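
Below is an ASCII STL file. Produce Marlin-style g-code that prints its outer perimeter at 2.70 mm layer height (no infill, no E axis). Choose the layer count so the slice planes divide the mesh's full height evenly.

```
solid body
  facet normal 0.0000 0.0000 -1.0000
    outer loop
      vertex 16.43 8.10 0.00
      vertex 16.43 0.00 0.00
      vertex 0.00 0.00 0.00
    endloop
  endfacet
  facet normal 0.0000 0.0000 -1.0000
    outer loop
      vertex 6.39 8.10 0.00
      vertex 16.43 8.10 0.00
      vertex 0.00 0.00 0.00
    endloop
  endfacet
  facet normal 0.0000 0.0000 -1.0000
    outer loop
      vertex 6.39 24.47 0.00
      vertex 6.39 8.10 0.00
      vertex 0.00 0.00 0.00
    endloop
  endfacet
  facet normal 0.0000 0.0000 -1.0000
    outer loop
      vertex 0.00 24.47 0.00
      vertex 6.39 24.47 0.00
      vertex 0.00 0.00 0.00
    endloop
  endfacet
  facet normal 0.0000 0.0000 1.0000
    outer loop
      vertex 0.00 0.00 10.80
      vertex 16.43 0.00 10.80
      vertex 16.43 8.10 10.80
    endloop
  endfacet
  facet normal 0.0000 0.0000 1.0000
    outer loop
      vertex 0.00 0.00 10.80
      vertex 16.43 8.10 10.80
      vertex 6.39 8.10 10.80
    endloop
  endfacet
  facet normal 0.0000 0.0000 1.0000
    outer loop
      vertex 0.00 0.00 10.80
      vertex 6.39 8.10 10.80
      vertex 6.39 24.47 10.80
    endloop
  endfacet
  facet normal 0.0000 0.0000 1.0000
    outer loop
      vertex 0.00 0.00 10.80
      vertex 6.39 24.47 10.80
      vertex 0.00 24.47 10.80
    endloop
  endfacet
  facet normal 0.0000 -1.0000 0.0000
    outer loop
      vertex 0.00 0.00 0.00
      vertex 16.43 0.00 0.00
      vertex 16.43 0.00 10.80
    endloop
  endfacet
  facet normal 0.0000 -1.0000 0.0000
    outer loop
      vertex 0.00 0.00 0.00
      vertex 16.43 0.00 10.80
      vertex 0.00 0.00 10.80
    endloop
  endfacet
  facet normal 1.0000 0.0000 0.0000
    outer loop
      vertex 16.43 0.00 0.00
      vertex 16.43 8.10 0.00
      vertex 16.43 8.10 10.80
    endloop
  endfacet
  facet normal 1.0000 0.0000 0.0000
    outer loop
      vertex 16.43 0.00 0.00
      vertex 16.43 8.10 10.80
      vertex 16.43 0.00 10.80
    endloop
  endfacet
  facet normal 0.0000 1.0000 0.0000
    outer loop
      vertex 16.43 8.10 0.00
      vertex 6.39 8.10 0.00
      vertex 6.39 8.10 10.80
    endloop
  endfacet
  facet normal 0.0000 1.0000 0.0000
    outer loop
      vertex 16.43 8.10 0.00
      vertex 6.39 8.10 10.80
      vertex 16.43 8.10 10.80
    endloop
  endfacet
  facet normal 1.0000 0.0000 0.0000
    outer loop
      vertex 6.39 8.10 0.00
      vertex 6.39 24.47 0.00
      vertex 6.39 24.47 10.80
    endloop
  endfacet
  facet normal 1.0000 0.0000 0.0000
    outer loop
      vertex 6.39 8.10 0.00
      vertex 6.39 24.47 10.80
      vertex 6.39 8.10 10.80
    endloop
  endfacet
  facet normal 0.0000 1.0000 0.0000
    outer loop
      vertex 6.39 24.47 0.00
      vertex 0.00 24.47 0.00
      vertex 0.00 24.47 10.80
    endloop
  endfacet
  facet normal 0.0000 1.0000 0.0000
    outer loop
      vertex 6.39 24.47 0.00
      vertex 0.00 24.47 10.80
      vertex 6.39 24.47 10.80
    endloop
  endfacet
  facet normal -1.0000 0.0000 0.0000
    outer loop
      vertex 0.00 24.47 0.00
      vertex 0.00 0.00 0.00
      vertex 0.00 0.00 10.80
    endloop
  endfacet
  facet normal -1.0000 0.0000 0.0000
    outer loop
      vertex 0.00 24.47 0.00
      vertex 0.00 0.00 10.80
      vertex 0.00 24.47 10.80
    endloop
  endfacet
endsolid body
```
; perimeter-only toolpath
G21 ; units = mm
G90 ; absolute positioning
G28 ; home
; layer 1
G0 Z2.70
G0 X0.00 Y0.00
G1 X16.43 Y0.00
G1 X16.43 Y8.10
G1 X6.39 Y8.10
G1 X6.39 Y24.47
G1 X0.00 Y24.47
G1 X0.00 Y0.00
; layer 2
G0 Z5.40
G0 X0.00 Y0.00
G1 X16.43 Y0.00
G1 X16.43 Y8.10
G1 X6.39 Y8.10
G1 X6.39 Y24.47
G1 X0.00 Y24.47
G1 X0.00 Y0.00
; layer 3
G0 Z8.10
G0 X0.00 Y0.00
G1 X16.43 Y0.00
G1 X16.43 Y8.10
G1 X6.39 Y8.10
G1 X6.39 Y24.47
G1 X0.00 Y24.47
G1 X0.00 Y0.00
; layer 4
G0 Z10.80
G0 X0.00 Y0.00
G1 X16.43 Y0.00
G1 X16.43 Y8.10
G1 X6.39 Y8.10
G1 X6.39 Y24.47
G1 X0.00 Y24.47
G1 X0.00 Y0.00
M2 ; end

The solid is an L-shaped prism: outer 16.4 × 24.5 mm, arm thicknesses ≈ 8.1 mm (horizontal) and 6.39 mm (vertical), extruded 10.8 mm in z. Slicing at Δz = 2.70 mm — 4 equal slices spanning the solid's height, so layer i sits at z = i·h/4 — gives 4 non-empty perimeters. Each is a 6-segment closed polygon; G0 lifts to the layer z and rapids to the start vertex, then G1 traces the edges.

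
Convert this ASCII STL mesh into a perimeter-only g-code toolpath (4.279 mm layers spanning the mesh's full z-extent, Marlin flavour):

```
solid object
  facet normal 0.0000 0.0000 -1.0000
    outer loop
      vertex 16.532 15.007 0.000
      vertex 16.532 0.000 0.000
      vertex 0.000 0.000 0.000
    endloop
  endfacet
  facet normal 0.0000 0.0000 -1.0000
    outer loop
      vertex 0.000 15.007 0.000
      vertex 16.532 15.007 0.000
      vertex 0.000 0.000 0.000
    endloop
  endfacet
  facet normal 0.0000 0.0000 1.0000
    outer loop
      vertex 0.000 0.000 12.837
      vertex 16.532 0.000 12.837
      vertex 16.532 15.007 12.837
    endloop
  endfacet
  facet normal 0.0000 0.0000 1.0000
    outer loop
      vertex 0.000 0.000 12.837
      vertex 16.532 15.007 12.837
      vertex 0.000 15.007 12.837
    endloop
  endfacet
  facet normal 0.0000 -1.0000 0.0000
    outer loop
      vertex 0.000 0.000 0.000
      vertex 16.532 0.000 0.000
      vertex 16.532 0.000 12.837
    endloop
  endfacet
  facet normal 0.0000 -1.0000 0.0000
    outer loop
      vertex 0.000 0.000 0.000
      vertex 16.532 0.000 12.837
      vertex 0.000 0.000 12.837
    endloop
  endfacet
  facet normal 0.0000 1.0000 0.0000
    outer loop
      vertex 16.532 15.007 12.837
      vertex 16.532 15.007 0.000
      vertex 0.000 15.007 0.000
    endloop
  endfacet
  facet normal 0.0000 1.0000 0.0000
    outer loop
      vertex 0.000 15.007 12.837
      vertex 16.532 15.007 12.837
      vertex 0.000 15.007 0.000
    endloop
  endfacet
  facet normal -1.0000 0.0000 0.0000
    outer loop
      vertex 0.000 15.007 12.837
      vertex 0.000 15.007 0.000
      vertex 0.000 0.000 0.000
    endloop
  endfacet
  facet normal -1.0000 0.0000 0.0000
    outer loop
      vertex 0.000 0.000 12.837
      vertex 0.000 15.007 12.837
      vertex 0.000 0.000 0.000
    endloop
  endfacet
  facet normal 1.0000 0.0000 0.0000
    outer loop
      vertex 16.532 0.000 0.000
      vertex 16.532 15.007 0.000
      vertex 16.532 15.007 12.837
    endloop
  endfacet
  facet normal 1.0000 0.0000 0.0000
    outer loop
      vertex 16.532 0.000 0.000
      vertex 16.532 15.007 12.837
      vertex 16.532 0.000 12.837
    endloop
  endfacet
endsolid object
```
; perimeter-only toolpath
G21 ; units = mm
G90 ; absolute positioning
G28 ; home
; layer 1
G0 Z4.279
G0 X0.000 Y0.000
G1 X16.532 Y0.000
G1 X16.532 Y15.007
G1 X0.000 Y15.007
G1 X0.000 Y0.000
; layer 2
G0 Z8.558
G0 X0.000 Y0.000
G1 X16.532 Y0.000
G1 X16.532 Y15.007
G1 X0.000 Y15.007
G1 X0.000 Y0.000
; layer 3
G0 Z12.837
G0 X0.000 Y0.000
G1 X16.532 Y0.000
G1 X16.532 Y15.007
G1 X0.000 Y15.007
G1 X0.000 Y0.000
M2 ; end

The solid is a rectangular box, roughly 16.5 × 15 mm footprint and 12.8 mm tall. Slicing at Δz = 4.279 mm — 3 equal slices spanning the solid's height, so layer i sits at z = i·h/3 — gives 3 non-empty perimeters. Each is a 4-segment closed polygon; G0 lifts to the layer z and rapids to the start vertex, then G1 traces the edges.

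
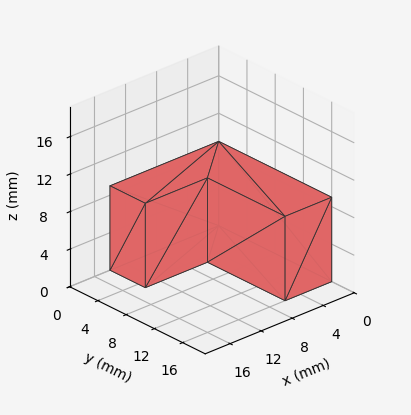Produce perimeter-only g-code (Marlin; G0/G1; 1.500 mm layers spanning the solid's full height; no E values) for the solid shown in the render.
Reading the render: the shape is an L-shaped prism: outer 14 × 16 mm, arm thicknesses ≈ 5 mm (horizontal) and 6 mm (vertical), extruded 9 mm in z (dimensions read to the nearest mm from the axis ticks). For the g-code, the solid's height is divided into equal slices at the stated Δz and each level perimeter traced with G1 moves after a G0 lift.

; perimeter-only toolpath
G21 ; units = mm
G90 ; absolute positioning
G28 ; home
; layer 1
G0 Z1.500
G0 X0.000 Y0.000
G1 X14.000 Y0.000
G1 X14.000 Y5.000
G1 X6.000 Y5.000
G1 X6.000 Y16.000
G1 X0.000 Y16.000
G1 X0.000 Y0.000
; layer 2
G0 Z3.000
G0 X0.000 Y0.000
G1 X14.000 Y0.000
G1 X14.000 Y5.000
G1 X6.000 Y5.000
G1 X6.000 Y16.000
G1 X0.000 Y16.000
G1 X0.000 Y0.000
; layer 3
G0 Z4.500
G0 X0.000 Y0.000
G1 X14.000 Y0.000
G1 X14.000 Y5.000
G1 X6.000 Y5.000
G1 X6.000 Y16.000
G1 X0.000 Y16.000
G1 X0.000 Y0.000
; layer 4
G0 Z6.000
G0 X0.000 Y0.000
G1 X14.000 Y0.000
G1 X14.000 Y5.000
G1 X6.000 Y5.000
G1 X6.000 Y16.000
G1 X0.000 Y16.000
G1 X0.000 Y0.000
; layer 5
G0 Z7.500
G0 X0.000 Y0.000
G1 X14.000 Y0.000
G1 X14.000 Y5.000
G1 X6.000 Y5.000
G1 X6.000 Y16.000
G1 X0.000 Y16.000
G1 X0.000 Y0.000
; layer 6
G0 Z9.000
G0 X0.000 Y0.000
G1 X14.000 Y0.000
G1 X14.000 Y5.000
G1 X6.000 Y5.000
G1 X6.000 Y16.000
G1 X0.000 Y16.000
G1 X0.000 Y0.000
M2 ; end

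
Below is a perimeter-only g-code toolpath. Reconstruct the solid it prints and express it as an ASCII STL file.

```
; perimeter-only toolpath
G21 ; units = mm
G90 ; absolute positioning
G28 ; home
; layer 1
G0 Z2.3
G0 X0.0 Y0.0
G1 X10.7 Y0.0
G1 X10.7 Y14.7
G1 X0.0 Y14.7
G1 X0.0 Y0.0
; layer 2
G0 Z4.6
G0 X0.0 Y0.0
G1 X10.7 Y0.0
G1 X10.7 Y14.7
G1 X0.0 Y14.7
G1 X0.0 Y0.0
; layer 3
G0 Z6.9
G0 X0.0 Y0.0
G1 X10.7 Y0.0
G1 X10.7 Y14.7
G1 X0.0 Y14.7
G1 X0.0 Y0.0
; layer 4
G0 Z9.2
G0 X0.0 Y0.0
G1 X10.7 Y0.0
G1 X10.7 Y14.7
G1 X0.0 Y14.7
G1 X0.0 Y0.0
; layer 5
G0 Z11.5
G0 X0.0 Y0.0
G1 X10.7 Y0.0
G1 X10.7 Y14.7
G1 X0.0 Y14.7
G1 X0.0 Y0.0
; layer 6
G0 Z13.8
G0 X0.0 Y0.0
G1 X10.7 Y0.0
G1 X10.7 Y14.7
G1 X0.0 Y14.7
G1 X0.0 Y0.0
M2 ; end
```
solid part
  facet normal 0.0000 0.0000 -1.0000
    outer loop
      vertex 10.7 14.7 0.0
      vertex 10.7 0.0 0.0
      vertex 0.0 0.0 0.0
    endloop
  endfacet
  facet normal 0.0000 0.0000 -1.0000
    outer loop
      vertex 0.0 14.7 0.0
      vertex 10.7 14.7 0.0
      vertex 0.0 0.0 0.0
    endloop
  endfacet
  facet normal 0.0000 0.0000 1.0000
    outer loop
      vertex 0.0 0.0 13.8
      vertex 10.7 0.0 13.8
      vertex 10.7 14.7 13.8
    endloop
  endfacet
  facet normal 0.0000 0.0000 1.0000
    outer loop
      vertex 0.0 0.0 13.8
      vertex 10.7 14.7 13.8
      vertex 0.0 14.7 13.8
    endloop
  endfacet
  facet normal 0.0000 -1.0000 0.0000
    outer loop
      vertex 0.0 0.0 0.0
      vertex 10.7 0.0 0.0
      vertex 10.7 0.0 13.8
    endloop
  endfacet
  facet normal 0.0000 -1.0000 0.0000
    outer loop
      vertex 0.0 0.0 0.0
      vertex 10.7 0.0 13.8
      vertex 0.0 0.0 13.8
    endloop
  endfacet
  facet normal 0.0000 1.0000 0.0000
    outer loop
      vertex 10.7 14.7 13.8
      vertex 10.7 14.7 0.0
      vertex 0.0 14.7 0.0
    endloop
  endfacet
  facet normal 0.0000 1.0000 0.0000
    outer loop
      vertex 0.0 14.7 13.8
      vertex 10.7 14.7 13.8
      vertex 0.0 14.7 0.0
    endloop
  endfacet
  facet normal -1.0000 0.0000 0.0000
    outer loop
      vertex 0.0 14.7 13.8
      vertex 0.0 14.7 0.0
      vertex 0.0 0.0 0.0
    endloop
  endfacet
  facet normal -1.0000 0.0000 0.0000
    outer loop
      vertex 0.0 0.0 13.8
      vertex 0.0 14.7 13.8
      vertex 0.0 0.0 0.0
    endloop
  endfacet
  facet normal 1.0000 0.0000 0.0000
    outer loop
      vertex 10.7 0.0 0.0
      vertex 10.7 14.7 0.0
      vertex 10.7 14.7 13.8
    endloop
  endfacet
  facet normal 1.0000 0.0000 0.0000
    outer loop
      vertex 10.7 0.0 0.0
      vertex 10.7 14.7 13.8
      vertex 10.7 0.0 13.8
    endloop
  endfacet
endsolid part

The G0 Z moves step by Δz≈2.3 mm. Every layer's G1 loop is the same polygon, so the solid is a straight extrusion of it from z=0 to z≈13.8. Closing with flat bottom and top caps and triangulating gives 12 facets — a rectangular box, roughly 10.7 × 14.7 mm footprint and 13.8 mm tall.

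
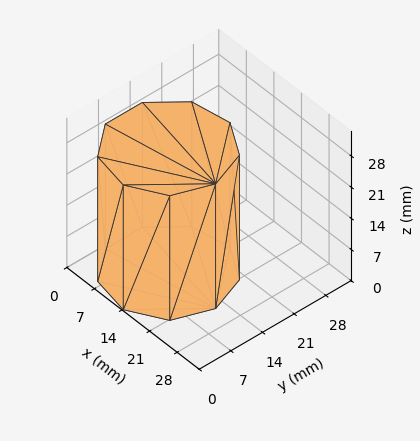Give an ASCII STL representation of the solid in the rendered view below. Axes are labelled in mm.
Reading the render: the shape is a regular 9-sided prism (a cylinder approximated with 9 flat sides), circumscribed radius ≈ 12 mm, height ≈ 28 mm (dimensions read to the nearest mm from the axis ticks). For the STL, each face is triangulated and given an outward normal.

solid part
  facet normal 0.0000 0.0000 -1.0000
    outer loop
      vertex 14.1 23.8 0.0
      vertex 21.2 19.7 0.0
      vertex 24.0 12.0 0.0
    endloop
  endfacet
  facet normal 0.0000 0.0000 -1.0000
    outer loop
      vertex 6.0 22.4 0.0
      vertex 14.1 23.8 0.0
      vertex 24.0 12.0 0.0
    endloop
  endfacet
  facet normal 0.0000 0.0000 -1.0000
    outer loop
      vertex 0.7 16.1 0.0
      vertex 6.0 22.4 0.0
      vertex 24.0 12.0 0.0
    endloop
  endfacet
  facet normal 0.0000 0.0000 -1.0000
    outer loop
      vertex 0.7 7.9 0.0
      vertex 0.7 16.1 0.0
      vertex 24.0 12.0 0.0
    endloop
  endfacet
  facet normal 0.0000 0.0000 -1.0000
    outer loop
      vertex 6.0 1.6 0.0
      vertex 0.7 7.9 0.0
      vertex 24.0 12.0 0.0
    endloop
  endfacet
  facet normal 0.0000 0.0000 -1.0000
    outer loop
      vertex 14.1 0.2 0.0
      vertex 6.0 1.6 0.0
      vertex 24.0 12.0 0.0
    endloop
  endfacet
  facet normal 0.0000 0.0000 -1.0000
    outer loop
      vertex 21.2 4.3 0.0
      vertex 14.1 0.2 0.0
      vertex 24.0 12.0 0.0
    endloop
  endfacet
  facet normal 0.0000 0.0000 1.0000
    outer loop
      vertex 24.0 12.0 28.0
      vertex 21.2 19.7 28.0
      vertex 14.1 23.8 28.0
    endloop
  endfacet
  facet normal 0.0000 0.0000 1.0000
    outer loop
      vertex 24.0 12.0 28.0
      vertex 14.1 23.8 28.0
      vertex 6.0 22.4 28.0
    endloop
  endfacet
  facet normal 0.0000 0.0000 1.0000
    outer loop
      vertex 24.0 12.0 28.0
      vertex 6.0 22.4 28.0
      vertex 0.7 16.1 28.0
    endloop
  endfacet
  facet normal 0.0000 0.0000 1.0000
    outer loop
      vertex 24.0 12.0 28.0
      vertex 0.7 16.1 28.0
      vertex 0.7 7.9 28.0
    endloop
  endfacet
  facet normal 0.0000 0.0000 1.0000
    outer loop
      vertex 24.0 12.0 28.0
      vertex 0.7 7.9 28.0
      vertex 6.0 1.6 28.0
    endloop
  endfacet
  facet normal 0.0000 0.0000 1.0000
    outer loop
      vertex 24.0 12.0 28.0
      vertex 6.0 1.6 28.0
      vertex 14.1 0.2 28.0
    endloop
  endfacet
  facet normal 0.0000 0.0000 1.0000
    outer loop
      vertex 24.0 12.0 28.0
      vertex 14.1 0.2 28.0
      vertex 21.2 4.3 28.0
    endloop
  endfacet
  facet normal 0.9398 0.3417 0.0000
    outer loop
      vertex 24.0 12.0 0.0
      vertex 21.2 19.7 0.0
      vertex 21.2 19.7 28.0
    endloop
  endfacet
  facet normal 0.9398 0.3417 0.0000
    outer loop
      vertex 24.0 12.0 0.0
      vertex 21.2 19.7 28.0
      vertex 24.0 12.0 28.0
    endloop
  endfacet
  facet normal 0.5001 0.8660 0.0000
    outer loop
      vertex 21.2 19.7 0.0
      vertex 14.1 23.8 0.0
      vertex 14.1 23.8 28.0
    endloop
  endfacet
  facet normal 0.5001 0.8660 0.0000
    outer loop
      vertex 21.2 19.7 0.0
      vertex 14.1 23.8 28.0
      vertex 21.2 19.7 28.0
    endloop
  endfacet
  facet normal -0.1703 0.9854 0.0000
    outer loop
      vertex 14.1 23.8 0.0
      vertex 6.0 22.4 0.0
      vertex 6.0 22.4 28.0
    endloop
  endfacet
  facet normal -0.1703 0.9854 0.0000
    outer loop
      vertex 14.1 23.8 0.0
      vertex 6.0 22.4 28.0
      vertex 14.1 23.8 28.0
    endloop
  endfacet
  facet normal -0.7652 0.6438 0.0000
    outer loop
      vertex 6.0 22.4 0.0
      vertex 0.7 16.1 0.0
      vertex 0.7 16.1 28.0
    endloop
  endfacet
  facet normal -0.7652 0.6438 0.0000
    outer loop
      vertex 6.0 22.4 0.0
      vertex 0.7 16.1 28.0
      vertex 6.0 22.4 28.0
    endloop
  endfacet
  facet normal -1.0000 0.0000 0.0000
    outer loop
      vertex 0.7 16.1 0.0
      vertex 0.7 7.9 0.0
      vertex 0.7 7.9 28.0
    endloop
  endfacet
  facet normal -1.0000 0.0000 0.0000
    outer loop
      vertex 0.7 16.1 0.0
      vertex 0.7 7.9 28.0
      vertex 0.7 16.1 28.0
    endloop
  endfacet
  facet normal -0.7652 -0.6438 0.0000
    outer loop
      vertex 0.7 7.9 0.0
      vertex 6.0 1.6 0.0
      vertex 6.0 1.6 28.0
    endloop
  endfacet
  facet normal -0.7652 -0.6438 0.0000
    outer loop
      vertex 0.7 7.9 0.0
      vertex 6.0 1.6 28.0
      vertex 0.7 7.9 28.0
    endloop
  endfacet
  facet normal -0.1703 -0.9854 0.0000
    outer loop
      vertex 6.0 1.6 0.0
      vertex 14.1 0.2 0.0
      vertex 14.1 0.2 28.0
    endloop
  endfacet
  facet normal -0.1703 -0.9854 0.0000
    outer loop
      vertex 6.0 1.6 0.0
      vertex 14.1 0.2 28.0
      vertex 6.0 1.6 28.0
    endloop
  endfacet
  facet normal 0.5001 -0.8660 0.0000
    outer loop
      vertex 14.1 0.2 0.0
      vertex 21.2 4.3 0.0
      vertex 21.2 4.3 28.0
    endloop
  endfacet
  facet normal 0.5001 -0.8660 0.0000
    outer loop
      vertex 14.1 0.2 0.0
      vertex 21.2 4.3 28.0
      vertex 14.1 0.2 28.0
    endloop
  endfacet
  facet normal 0.9398 -0.3417 0.0000
    outer loop
      vertex 21.2 4.3 0.0
      vertex 24.0 12.0 0.0
      vertex 24.0 12.0 28.0
    endloop
  endfacet
  facet normal 0.9398 -0.3417 0.0000
    outer loop
      vertex 21.2 4.3 0.0
      vertex 24.0 12.0 28.0
      vertex 21.2 4.3 28.0
    endloop
  endfacet
endsolid part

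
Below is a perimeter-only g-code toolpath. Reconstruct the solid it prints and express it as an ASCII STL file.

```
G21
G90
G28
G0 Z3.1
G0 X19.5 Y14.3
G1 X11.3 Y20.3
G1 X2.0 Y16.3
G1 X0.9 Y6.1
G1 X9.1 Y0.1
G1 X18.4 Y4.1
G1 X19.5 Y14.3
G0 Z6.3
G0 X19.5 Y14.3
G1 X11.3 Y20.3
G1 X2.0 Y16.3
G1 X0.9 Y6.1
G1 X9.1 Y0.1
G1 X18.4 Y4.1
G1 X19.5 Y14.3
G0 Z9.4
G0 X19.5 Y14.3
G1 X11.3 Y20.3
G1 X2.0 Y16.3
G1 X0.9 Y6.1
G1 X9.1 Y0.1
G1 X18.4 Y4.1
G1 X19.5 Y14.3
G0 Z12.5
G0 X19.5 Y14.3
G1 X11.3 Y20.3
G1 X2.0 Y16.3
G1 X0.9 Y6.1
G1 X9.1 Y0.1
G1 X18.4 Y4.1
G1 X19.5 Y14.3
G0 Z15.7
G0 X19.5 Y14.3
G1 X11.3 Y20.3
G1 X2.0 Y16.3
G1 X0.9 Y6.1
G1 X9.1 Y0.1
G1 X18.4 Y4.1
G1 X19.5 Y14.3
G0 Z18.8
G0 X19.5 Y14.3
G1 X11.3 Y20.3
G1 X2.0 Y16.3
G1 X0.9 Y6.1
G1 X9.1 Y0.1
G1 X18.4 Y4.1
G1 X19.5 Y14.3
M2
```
solid part
  facet normal 0.0000 0.0000 -1.0000
    outer loop
      vertex 2.0 16.3 0.0
      vertex 11.3 20.3 0.0
      vertex 19.5 14.3 0.0
    endloop
  endfacet
  facet normal 0.0000 0.0000 -1.0000
    outer loop
      vertex 0.9 6.1 0.0
      vertex 2.0 16.3 0.0
      vertex 19.5 14.3 0.0
    endloop
  endfacet
  facet normal 0.0000 0.0000 -1.0000
    outer loop
      vertex 9.1 0.1 0.0
      vertex 0.9 6.1 0.0
      vertex 19.5 14.3 0.0
    endloop
  endfacet
  facet normal 0.0000 0.0000 -1.0000
    outer loop
      vertex 18.4 4.1 0.0
      vertex 9.1 0.1 0.0
      vertex 19.5 14.3 0.0
    endloop
  endfacet
  facet normal 0.0000 0.0000 1.0000
    outer loop
      vertex 19.5 14.3 18.8
      vertex 11.3 20.3 18.8
      vertex 2.0 16.3 18.8
    endloop
  endfacet
  facet normal 0.0000 0.0000 1.0000
    outer loop
      vertex 19.5 14.3 18.8
      vertex 2.0 16.3 18.8
      vertex 0.9 6.1 18.8
    endloop
  endfacet
  facet normal 0.0000 0.0000 1.0000
    outer loop
      vertex 19.5 14.3 18.8
      vertex 0.9 6.1 18.8
      vertex 9.1 0.1 18.8
    endloop
  endfacet
  facet normal 0.0000 0.0000 1.0000
    outer loop
      vertex 19.5 14.3 18.8
      vertex 9.1 0.1 18.8
      vertex 18.4 4.1 18.8
    endloop
  endfacet
  facet normal 0.5905 0.8070 0.0000
    outer loop
      vertex 19.5 14.3 0.0
      vertex 11.3 20.3 0.0
      vertex 11.3 20.3 18.8
    endloop
  endfacet
  facet normal 0.5905 0.8070 0.0000
    outer loop
      vertex 19.5 14.3 0.0
      vertex 11.3 20.3 18.8
      vertex 19.5 14.3 18.8
    endloop
  endfacet
  facet normal -0.3951 0.9186 0.0000
    outer loop
      vertex 11.3 20.3 0.0
      vertex 2.0 16.3 0.0
      vertex 2.0 16.3 18.8
    endloop
  endfacet
  facet normal -0.3951 0.9186 0.0000
    outer loop
      vertex 11.3 20.3 0.0
      vertex 2.0 16.3 18.8
      vertex 11.3 20.3 18.8
    endloop
  endfacet
  facet normal -0.9942 0.1072 0.0000
    outer loop
      vertex 2.0 16.3 0.0
      vertex 0.9 6.1 0.0
      vertex 0.9 6.1 18.8
    endloop
  endfacet
  facet normal -0.9942 0.1072 0.0000
    outer loop
      vertex 2.0 16.3 0.0
      vertex 0.9 6.1 18.8
      vertex 2.0 16.3 18.8
    endloop
  endfacet
  facet normal -0.5905 -0.8070 0.0000
    outer loop
      vertex 0.9 6.1 0.0
      vertex 9.1 0.1 0.0
      vertex 9.1 0.1 18.8
    endloop
  endfacet
  facet normal -0.5905 -0.8070 0.0000
    outer loop
      vertex 0.9 6.1 0.0
      vertex 9.1 0.1 18.8
      vertex 0.9 6.1 18.8
    endloop
  endfacet
  facet normal 0.3951 -0.9186 0.0000
    outer loop
      vertex 9.1 0.1 0.0
      vertex 18.4 4.1 0.0
      vertex 18.4 4.1 18.8
    endloop
  endfacet
  facet normal 0.3951 -0.9186 0.0000
    outer loop
      vertex 9.1 0.1 0.0
      vertex 18.4 4.1 18.8
      vertex 9.1 0.1 18.8
    endloop
  endfacet
  facet normal 0.9942 -0.1072 0.0000
    outer loop
      vertex 18.4 4.1 0.0
      vertex 19.5 14.3 0.0
      vertex 19.5 14.3 18.8
    endloop
  endfacet
  facet normal 0.9942 -0.1072 0.0000
    outer loop
      vertex 18.4 4.1 0.0
      vertex 19.5 14.3 18.8
      vertex 18.4 4.1 18.8
    endloop
  endfacet
endsolid part

The G0 Z moves step by Δz≈3.1 mm. Every layer's G1 loop is the same polygon, so the solid is a straight extrusion of it from z=0 to z≈18.8. Closing with flat bottom and top caps and triangulating gives 20 facets — a regular 6-sided prism (a cylinder approximated with 6 flat sides), circumscribed radius ≈ 10.2 mm, height ≈ 18.8 mm.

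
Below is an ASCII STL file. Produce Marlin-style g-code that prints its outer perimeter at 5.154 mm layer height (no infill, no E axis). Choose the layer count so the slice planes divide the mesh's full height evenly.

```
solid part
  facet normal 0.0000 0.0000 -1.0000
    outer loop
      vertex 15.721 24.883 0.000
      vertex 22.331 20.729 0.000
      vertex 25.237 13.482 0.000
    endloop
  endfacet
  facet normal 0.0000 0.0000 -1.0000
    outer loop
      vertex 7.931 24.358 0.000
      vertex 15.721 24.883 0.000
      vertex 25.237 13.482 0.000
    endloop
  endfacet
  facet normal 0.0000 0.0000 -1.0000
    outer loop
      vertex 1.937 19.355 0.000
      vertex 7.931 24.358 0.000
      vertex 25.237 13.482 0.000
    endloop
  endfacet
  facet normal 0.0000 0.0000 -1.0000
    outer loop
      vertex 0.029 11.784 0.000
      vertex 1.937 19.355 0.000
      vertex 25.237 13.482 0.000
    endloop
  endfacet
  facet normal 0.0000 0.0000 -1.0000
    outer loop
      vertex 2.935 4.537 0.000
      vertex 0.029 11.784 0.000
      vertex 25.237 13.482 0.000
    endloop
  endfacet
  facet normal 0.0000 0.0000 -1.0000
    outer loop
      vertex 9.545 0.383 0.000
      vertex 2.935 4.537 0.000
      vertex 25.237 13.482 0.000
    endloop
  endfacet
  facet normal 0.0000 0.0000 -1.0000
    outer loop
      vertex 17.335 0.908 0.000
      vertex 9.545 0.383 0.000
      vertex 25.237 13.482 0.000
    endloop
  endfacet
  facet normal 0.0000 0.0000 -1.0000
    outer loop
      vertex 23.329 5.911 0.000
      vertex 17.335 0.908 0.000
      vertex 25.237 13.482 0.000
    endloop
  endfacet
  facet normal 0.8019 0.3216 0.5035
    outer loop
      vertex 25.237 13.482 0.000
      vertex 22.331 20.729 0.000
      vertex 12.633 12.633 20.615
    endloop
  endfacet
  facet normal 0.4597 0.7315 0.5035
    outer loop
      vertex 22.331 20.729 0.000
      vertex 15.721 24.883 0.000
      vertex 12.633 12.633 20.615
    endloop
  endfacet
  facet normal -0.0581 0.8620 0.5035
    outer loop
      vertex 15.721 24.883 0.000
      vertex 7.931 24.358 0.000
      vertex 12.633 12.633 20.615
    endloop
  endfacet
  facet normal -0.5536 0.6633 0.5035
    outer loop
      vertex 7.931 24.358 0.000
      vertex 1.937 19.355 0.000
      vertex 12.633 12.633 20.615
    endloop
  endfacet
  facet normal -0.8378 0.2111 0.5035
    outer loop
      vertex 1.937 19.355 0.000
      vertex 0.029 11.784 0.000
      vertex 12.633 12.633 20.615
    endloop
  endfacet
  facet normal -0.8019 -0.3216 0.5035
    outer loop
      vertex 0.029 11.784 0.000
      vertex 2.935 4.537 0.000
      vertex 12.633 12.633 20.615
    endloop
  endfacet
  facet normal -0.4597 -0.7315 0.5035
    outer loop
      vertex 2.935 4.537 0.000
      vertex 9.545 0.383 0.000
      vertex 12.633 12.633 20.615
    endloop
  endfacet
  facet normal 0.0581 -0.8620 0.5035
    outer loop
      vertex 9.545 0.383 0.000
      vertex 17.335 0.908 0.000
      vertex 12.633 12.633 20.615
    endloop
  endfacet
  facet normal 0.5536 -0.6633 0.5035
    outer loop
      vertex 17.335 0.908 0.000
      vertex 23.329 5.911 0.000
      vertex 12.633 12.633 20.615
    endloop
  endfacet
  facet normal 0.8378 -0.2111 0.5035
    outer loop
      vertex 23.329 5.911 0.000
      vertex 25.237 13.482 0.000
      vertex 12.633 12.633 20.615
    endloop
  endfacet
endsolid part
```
; perimeter-only toolpath
G21 ; units = mm
G90 ; absolute positioning
G28 ; home
; layer 1
G0 Z5.154
G0 X22.086 Y13.270
G1 X19.906 Y18.705
G1 X14.949 Y21.820
G1 X9.107 Y21.427
G1 X4.611 Y17.674
G1 X3.180 Y11.996
G1 X5.359 Y6.561
G1 X10.317 Y3.446
G1 X16.160 Y3.839
G1 X20.655 Y7.591
G1 X22.086 Y13.270
; layer 2
G0 Z10.307
G0 X18.935 Y13.057
G1 X17.482 Y16.681
G1 X14.177 Y18.758
G1 X10.282 Y18.495
G1 X7.285 Y15.994
G1 X6.331 Y12.209
G1 X7.784 Y8.585
G1 X11.089 Y6.508
G1 X14.984 Y6.770
G1 X17.981 Y9.272
G1 X18.935 Y13.057
; layer 3
G0 Z15.461
G0 X15.784 Y12.845
G1 X15.058 Y14.657
G1 X13.405 Y15.695
G1 X11.457 Y15.564
G1 X9.959 Y14.314
G1 X9.482 Y12.421
G1 X10.209 Y10.609
G1 X11.861 Y9.571
G1 X13.809 Y9.702
G1 X15.307 Y10.953
G1 X15.784 Y12.845
M2 ; end

The solid is a regular 10-sided pyramid, base circumscribed radius ≈ 12.6 mm, apex at z ≈ 20.6 mm. Slicing at Δz = 5.154 mm — 4 equal slices spanning the solid's height, so layer i sits at z = i·h/4 — gives 3 non-empty perimeters. Each is a 10-segment closed polygon; G0 lifts to the layer z and rapids to the start vertex, then G1 traces the edges. The cross-section shrinks linearly with z (the slice at the apex is degenerate and omitted).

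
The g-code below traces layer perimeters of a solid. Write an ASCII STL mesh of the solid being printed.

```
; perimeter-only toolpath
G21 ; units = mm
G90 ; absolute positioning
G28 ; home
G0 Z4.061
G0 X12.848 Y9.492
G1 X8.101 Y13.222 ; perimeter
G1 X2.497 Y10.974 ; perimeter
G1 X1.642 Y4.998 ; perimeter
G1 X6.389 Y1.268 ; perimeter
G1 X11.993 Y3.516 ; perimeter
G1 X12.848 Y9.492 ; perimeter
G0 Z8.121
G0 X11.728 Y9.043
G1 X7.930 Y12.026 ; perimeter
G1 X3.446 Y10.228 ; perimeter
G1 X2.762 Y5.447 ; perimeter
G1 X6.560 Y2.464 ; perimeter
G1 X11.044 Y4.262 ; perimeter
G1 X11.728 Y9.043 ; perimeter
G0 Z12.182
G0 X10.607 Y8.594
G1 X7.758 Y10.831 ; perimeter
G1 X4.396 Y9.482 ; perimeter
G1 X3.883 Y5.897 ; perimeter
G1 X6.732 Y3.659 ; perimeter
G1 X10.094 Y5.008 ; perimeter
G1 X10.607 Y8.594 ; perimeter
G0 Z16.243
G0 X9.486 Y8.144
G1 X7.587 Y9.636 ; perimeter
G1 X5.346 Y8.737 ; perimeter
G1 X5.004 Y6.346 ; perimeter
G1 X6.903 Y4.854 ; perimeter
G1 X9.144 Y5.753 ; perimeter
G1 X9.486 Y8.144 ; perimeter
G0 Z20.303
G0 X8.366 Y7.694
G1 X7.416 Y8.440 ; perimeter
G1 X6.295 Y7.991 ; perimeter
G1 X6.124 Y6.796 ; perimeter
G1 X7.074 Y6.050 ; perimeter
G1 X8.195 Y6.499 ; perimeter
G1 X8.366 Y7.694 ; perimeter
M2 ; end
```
solid part
  facet normal 0.0000 0.0000 -1.0000
    outer loop
      vertex 1.547 11.720 0.000
      vertex 8.272 14.417 0.000
      vertex 13.969 9.942 0.000
    endloop
  endfacet
  facet normal 0.0000 0.0000 -1.0000
    outer loop
      vertex 0.521 4.548 0.000
      vertex 1.547 11.720 0.000
      vertex 13.969 9.942 0.000
    endloop
  endfacet
  facet normal 0.0000 0.0000 -1.0000
    outer loop
      vertex 6.218 0.073 0.000
      vertex 0.521 4.548 0.000
      vertex 13.969 9.942 0.000
    endloop
  endfacet
  facet normal 0.0000 0.0000 -1.0000
    outer loop
      vertex 12.943 2.770 0.000
      vertex 6.218 0.073 0.000
      vertex 13.969 9.942 0.000
    endloop
  endfacet
  facet normal 0.5982 0.7616 0.2494
    outer loop
      vertex 13.969 9.942 0.000
      vertex 8.272 14.417 0.000
      vertex 7.245 7.245 24.364
    endloop
  endfacet
  facet normal -0.3605 0.8988 0.2494
    outer loop
      vertex 8.272 14.417 0.000
      vertex 1.547 11.720 0.000
      vertex 7.245 7.245 24.364
    endloop
  endfacet
  facet normal -0.9586 0.1371 0.2494
    outer loop
      vertex 1.547 11.720 0.000
      vertex 0.521 4.548 0.000
      vertex 7.245 7.245 24.364
    endloop
  endfacet
  facet normal -0.5982 -0.7616 0.2494
    outer loop
      vertex 0.521 4.548 0.000
      vertex 6.218 0.073 0.000
      vertex 7.245 7.245 24.364
    endloop
  endfacet
  facet normal 0.3605 -0.8988 0.2494
    outer loop
      vertex 6.218 0.073 0.000
      vertex 12.943 2.770 0.000
      vertex 7.245 7.245 24.364
    endloop
  endfacet
  facet normal 0.9586 -0.1371 0.2494
    outer loop
      vertex 12.943 2.770 0.000
      vertex 13.969 9.942 0.000
      vertex 7.245 7.245 24.364
    endloop
  endfacet
endsolid part

The G0 Z moves step by Δz≈4.061 mm. The G1 loops shrink linearly with z, so the solid tapers from its base footprint up to z≈24.4. Closing with a flat bottom cap and the tapered top and triangulating gives 10 facets — a regular 6-sided pyramid, base circumscribed radius ≈ 7.25 mm, apex at z ≈ 24.4 mm.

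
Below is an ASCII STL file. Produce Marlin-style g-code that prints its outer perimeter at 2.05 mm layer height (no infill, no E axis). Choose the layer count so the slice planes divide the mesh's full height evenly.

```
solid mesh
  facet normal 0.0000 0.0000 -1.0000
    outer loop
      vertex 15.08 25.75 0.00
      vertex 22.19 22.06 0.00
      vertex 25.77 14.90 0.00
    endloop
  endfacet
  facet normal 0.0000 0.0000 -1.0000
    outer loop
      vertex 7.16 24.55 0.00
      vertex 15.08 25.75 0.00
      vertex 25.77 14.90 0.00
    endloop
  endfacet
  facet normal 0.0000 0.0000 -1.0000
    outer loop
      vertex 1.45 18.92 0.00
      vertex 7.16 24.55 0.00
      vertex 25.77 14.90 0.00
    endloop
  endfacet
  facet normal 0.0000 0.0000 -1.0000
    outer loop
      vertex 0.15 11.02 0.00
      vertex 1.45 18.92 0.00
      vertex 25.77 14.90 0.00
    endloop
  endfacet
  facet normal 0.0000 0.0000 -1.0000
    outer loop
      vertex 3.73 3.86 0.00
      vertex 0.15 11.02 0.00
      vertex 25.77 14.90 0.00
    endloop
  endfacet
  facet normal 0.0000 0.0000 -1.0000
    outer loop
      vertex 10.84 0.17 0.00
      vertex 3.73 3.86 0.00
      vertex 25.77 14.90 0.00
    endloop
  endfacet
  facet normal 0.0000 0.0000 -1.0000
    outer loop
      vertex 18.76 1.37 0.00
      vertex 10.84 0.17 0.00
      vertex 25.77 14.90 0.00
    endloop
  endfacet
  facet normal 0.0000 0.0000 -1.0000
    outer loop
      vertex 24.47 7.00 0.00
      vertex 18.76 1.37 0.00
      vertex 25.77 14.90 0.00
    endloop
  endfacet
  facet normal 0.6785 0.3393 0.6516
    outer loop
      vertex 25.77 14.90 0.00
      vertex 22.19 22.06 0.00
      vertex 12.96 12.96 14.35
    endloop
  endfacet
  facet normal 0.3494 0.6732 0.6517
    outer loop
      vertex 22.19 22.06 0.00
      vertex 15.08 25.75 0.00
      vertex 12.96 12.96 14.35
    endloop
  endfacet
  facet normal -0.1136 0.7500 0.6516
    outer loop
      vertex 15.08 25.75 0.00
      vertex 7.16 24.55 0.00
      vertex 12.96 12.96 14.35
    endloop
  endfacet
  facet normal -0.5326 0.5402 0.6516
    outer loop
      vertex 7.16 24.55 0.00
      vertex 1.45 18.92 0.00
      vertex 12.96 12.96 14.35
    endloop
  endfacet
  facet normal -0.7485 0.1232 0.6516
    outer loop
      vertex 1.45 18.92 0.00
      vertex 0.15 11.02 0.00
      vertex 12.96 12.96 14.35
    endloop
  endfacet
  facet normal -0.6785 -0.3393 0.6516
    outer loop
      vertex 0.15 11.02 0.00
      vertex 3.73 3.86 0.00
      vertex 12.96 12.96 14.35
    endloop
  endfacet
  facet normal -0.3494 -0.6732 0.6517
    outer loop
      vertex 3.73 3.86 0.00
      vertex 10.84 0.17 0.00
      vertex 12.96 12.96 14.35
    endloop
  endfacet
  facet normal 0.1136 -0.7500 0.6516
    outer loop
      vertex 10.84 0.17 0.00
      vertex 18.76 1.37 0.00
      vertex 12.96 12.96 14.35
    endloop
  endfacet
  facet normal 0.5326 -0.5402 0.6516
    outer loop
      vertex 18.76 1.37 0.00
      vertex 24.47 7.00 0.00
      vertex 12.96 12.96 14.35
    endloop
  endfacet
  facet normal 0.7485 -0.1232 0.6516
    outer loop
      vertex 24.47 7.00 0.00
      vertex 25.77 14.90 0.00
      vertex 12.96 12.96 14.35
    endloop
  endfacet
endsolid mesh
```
; perimeter-only toolpath
G21 ; units = mm
G90 ; absolute positioning
G28 ; home
; layer 1
G0 Z2.05
G0 X23.94 Y14.62
G1 X20.87 Y20.76
G1 X14.78 Y23.92
G1 X7.99 Y22.89
G1 X3.09 Y18.07
G1 X1.98 Y11.30
G1 X5.05 Y5.16
G1 X11.14 Y2.00
G1 X17.93 Y3.03
G1 X22.83 Y7.85
G1 X23.94 Y14.62
; layer 2
G0 Z4.10
G0 X22.11 Y14.35
G1 X19.55 Y19.46
G1 X14.47 Y22.10
G1 X8.82 Y21.24
G1 X4.74 Y17.22
G1 X3.81 Y11.57
G1 X6.37 Y6.46
G1 X11.45 Y3.82
G1 X17.10 Y4.68
G1 X21.18 Y8.70
G1 X22.11 Y14.35
; layer 3
G0 Z6.15
G0 X20.28 Y14.07
G1 X18.23 Y18.16
G1 X14.17 Y20.27
G1 X9.65 Y19.58
G1 X6.38 Y16.37
G1 X5.64 Y11.85
G1 X7.69 Y7.76
G1 X11.75 Y5.65
G1 X16.27 Y6.34
G1 X19.54 Y9.55
G1 X20.28 Y14.07
; layer 4
G0 Z8.20
G0 X18.45 Y13.79
G1 X16.92 Y16.86
G1 X13.87 Y18.44
G1 X10.47 Y17.93
G1 X8.03 Y15.51
G1 X7.47 Y12.13
G1 X9.00 Y9.06
G1 X12.05 Y7.48
G1 X15.45 Y7.99
G1 X17.89 Y10.41
G1 X18.45 Y13.79
; layer 5
G0 Z10.25
G0 X16.62 Y13.51
G1 X15.60 Y15.56
G1 X13.57 Y16.61
G1 X11.30 Y16.27
G1 X9.67 Y14.66
G1 X9.30 Y12.41
G1 X10.32 Y10.36
G1 X12.35 Y9.31
G1 X14.62 Y9.65
G1 X16.25 Y11.26
G1 X16.62 Y13.51
; layer 6
G0 Z12.30
G0 X14.79 Y13.24
G1 X14.28 Y14.26
G1 X13.26 Y14.79
G1 X12.13 Y14.62
G1 X11.32 Y13.81
G1 X11.13 Y12.68
G1 X11.64 Y11.66
G1 X12.66 Y11.13
G1 X13.79 Y11.30
G1 X14.60 Y12.11
G1 X14.79 Y13.24
M2 ; end

The solid is a regular 10-sided pyramid, base circumscribed radius ≈ 13 mm, apex at z ≈ 14.3 mm. Slicing at Δz = 2.05 mm — 7 equal slices spanning the solid's height, so layer i sits at z = i·h/7 — gives 6 non-empty perimeters. Each is a 10-segment closed polygon; G0 lifts to the layer z and rapids to the start vertex, then G1 traces the edges. The cross-section shrinks linearly with z (the slice at the apex is degenerate and omitted).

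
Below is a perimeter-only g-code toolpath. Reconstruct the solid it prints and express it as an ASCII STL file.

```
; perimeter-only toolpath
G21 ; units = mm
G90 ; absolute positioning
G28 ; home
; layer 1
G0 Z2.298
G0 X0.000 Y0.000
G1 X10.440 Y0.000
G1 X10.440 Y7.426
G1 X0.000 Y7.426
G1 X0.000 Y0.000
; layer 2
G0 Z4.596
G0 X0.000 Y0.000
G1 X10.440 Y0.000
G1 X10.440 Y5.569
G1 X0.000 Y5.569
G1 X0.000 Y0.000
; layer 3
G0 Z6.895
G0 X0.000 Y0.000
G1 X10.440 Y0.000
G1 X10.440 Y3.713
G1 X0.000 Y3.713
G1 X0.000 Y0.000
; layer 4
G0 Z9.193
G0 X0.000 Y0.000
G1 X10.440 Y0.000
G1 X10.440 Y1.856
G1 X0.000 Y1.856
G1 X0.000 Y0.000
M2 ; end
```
solid part
  facet normal 0.0000 0.0000 -1.0000
    outer loop
      vertex 10.440 9.282 0.000
      vertex 10.440 0.000 0.000
      vertex 0.000 0.000 0.000
    endloop
  endfacet
  facet normal 0.0000 0.0000 -1.0000
    outer loop
      vertex 0.000 9.282 0.000
      vertex 10.440 9.282 0.000
      vertex 0.000 0.000 0.000
    endloop
  endfacet
  facet normal 0.0000 -1.0000 0.0000
    outer loop
      vertex 0.000 0.000 0.000
      vertex 10.440 0.000 0.000
      vertex 10.440 0.000 11.491
    endloop
  endfacet
  facet normal 0.0000 -1.0000 0.0000
    outer loop
      vertex 0.000 0.000 0.000
      vertex 10.440 0.000 11.491
      vertex 0.000 0.000 11.491
    endloop
  endfacet
  facet normal 0.0000 0.7779 0.6284
    outer loop
      vertex 0.000 0.000 11.491
      vertex 10.440 0.000 11.491
      vertex 10.440 9.282 0.000
    endloop
  endfacet
  facet normal 0.0000 0.7779 0.6284
    outer loop
      vertex 0.000 0.000 11.491
      vertex 10.440 9.282 0.000
      vertex 0.000 9.282 0.000
    endloop
  endfacet
  facet normal -1.0000 0.0000 0.0000
    outer loop
      vertex 0.000 0.000 11.491
      vertex 0.000 9.282 0.000
      vertex 0.000 0.000 0.000
    endloop
  endfacet
  facet normal 1.0000 0.0000 0.0000
    outer loop
      vertex 10.440 0.000 0.000
      vertex 10.440 9.282 0.000
      vertex 10.440 0.000 11.491
    endloop
  endfacet
endsolid part

The G0 Z moves step by Δz≈2.298 mm. The G1 loops shrink linearly with z, so the solid tapers from its base footprint up to z≈11.5. Closing with a flat bottom cap and the tapered top and triangulating gives 8 facets — a wedge (ramp): 10.4 × 9.28 mm base, rising to 11.5 mm along the y=0 edge and sloping linearly to z=0 at y=9.28.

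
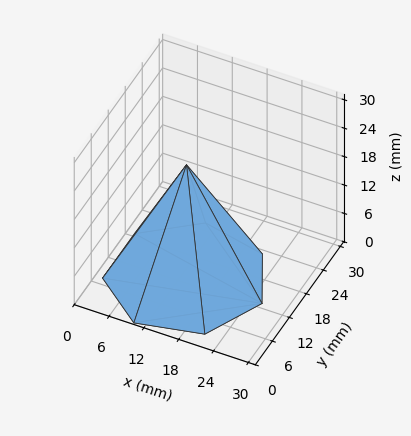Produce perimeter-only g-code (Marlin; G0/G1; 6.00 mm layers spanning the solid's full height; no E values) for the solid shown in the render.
Reading the render: the shape is a regular 7-sided pyramid, base circumscribed radius ≈ 13 mm, apex at z ≈ 24 mm (dimensions read to the nearest mm from the axis ticks). For the g-code, the solid's height is divided into equal slices at the stated Δz and each level perimeter traced with G1 moves after a G0 lift.

; perimeter-only toolpath
G21 ; units = mm
G90 ; absolute positioning
G28 ; home
; layer 1
G0 Z6.00
G0 X22.75 Y13.00
G1 X19.08 Y20.62
G1 X10.83 Y22.50
G1 X4.22 Y17.23
G1 X4.22 Y8.77
G1 X10.83 Y3.50
G1 X19.08 Y5.38
G1 X22.75 Y13.00
; layer 2
G0 Z12.00
G0 X19.50 Y13.00
G1 X17.05 Y18.08
G1 X11.55 Y19.34
G1 X7.14 Y15.82
G1 X7.14 Y10.18
G1 X11.55 Y6.67
G1 X17.05 Y7.92
G1 X19.50 Y13.00
; layer 3
G0 Z18.00
G0 X16.25 Y13.00
G1 X15.03 Y15.54
G1 X12.28 Y16.17
G1 X10.07 Y14.41
G1 X10.07 Y11.59
G1 X12.28 Y9.83
G1 X15.03 Y10.46
G1 X16.25 Y13.00
M2 ; end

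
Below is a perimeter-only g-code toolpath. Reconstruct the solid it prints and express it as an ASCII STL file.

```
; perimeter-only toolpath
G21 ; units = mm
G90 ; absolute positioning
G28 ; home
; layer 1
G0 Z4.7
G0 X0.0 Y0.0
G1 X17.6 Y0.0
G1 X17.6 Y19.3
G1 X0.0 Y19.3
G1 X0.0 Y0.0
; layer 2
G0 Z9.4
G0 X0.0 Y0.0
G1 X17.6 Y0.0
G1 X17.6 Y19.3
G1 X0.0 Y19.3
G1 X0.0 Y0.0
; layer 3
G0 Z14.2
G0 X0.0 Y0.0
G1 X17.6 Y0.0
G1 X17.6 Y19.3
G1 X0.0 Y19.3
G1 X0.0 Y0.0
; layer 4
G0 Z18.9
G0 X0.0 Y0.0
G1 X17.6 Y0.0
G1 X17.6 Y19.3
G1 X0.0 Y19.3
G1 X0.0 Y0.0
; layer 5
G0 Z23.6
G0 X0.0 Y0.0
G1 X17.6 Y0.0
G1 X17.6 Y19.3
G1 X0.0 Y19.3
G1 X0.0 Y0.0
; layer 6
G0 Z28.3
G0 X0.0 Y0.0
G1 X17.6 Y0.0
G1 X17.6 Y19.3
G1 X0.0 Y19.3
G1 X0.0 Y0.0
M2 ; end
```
solid part
  facet normal 0.0000 0.0000 -1.0000
    outer loop
      vertex 17.6 19.3 0.0
      vertex 17.6 0.0 0.0
      vertex 0.0 0.0 0.0
    endloop
  endfacet
  facet normal 0.0000 0.0000 -1.0000
    outer loop
      vertex 0.0 19.3 0.0
      vertex 17.6 19.3 0.0
      vertex 0.0 0.0 0.0
    endloop
  endfacet
  facet normal 0.0000 0.0000 1.0000
    outer loop
      vertex 0.0 0.0 28.3
      vertex 17.6 0.0 28.3
      vertex 17.6 19.3 28.3
    endloop
  endfacet
  facet normal 0.0000 0.0000 1.0000
    outer loop
      vertex 0.0 0.0 28.3
      vertex 17.6 19.3 28.3
      vertex 0.0 19.3 28.3
    endloop
  endfacet
  facet normal 0.0000 -1.0000 0.0000
    outer loop
      vertex 0.0 0.0 0.0
      vertex 17.6 0.0 0.0
      vertex 17.6 0.0 28.3
    endloop
  endfacet
  facet normal 0.0000 -1.0000 0.0000
    outer loop
      vertex 0.0 0.0 0.0
      vertex 17.6 0.0 28.3
      vertex 0.0 0.0 28.3
    endloop
  endfacet
  facet normal 0.0000 1.0000 0.0000
    outer loop
      vertex 17.6 19.3 28.3
      vertex 17.6 19.3 0.0
      vertex 0.0 19.3 0.0
    endloop
  endfacet
  facet normal 0.0000 1.0000 0.0000
    outer loop
      vertex 0.0 19.3 28.3
      vertex 17.6 19.3 28.3
      vertex 0.0 19.3 0.0
    endloop
  endfacet
  facet normal -1.0000 0.0000 0.0000
    outer loop
      vertex 0.0 19.3 28.3
      vertex 0.0 19.3 0.0
      vertex 0.0 0.0 0.0
    endloop
  endfacet
  facet normal -1.0000 0.0000 0.0000
    outer loop
      vertex 0.0 0.0 28.3
      vertex 0.0 19.3 28.3
      vertex 0.0 0.0 0.0
    endloop
  endfacet
  facet normal 1.0000 0.0000 0.0000
    outer loop
      vertex 17.6 0.0 0.0
      vertex 17.6 19.3 0.0
      vertex 17.6 19.3 28.3
    endloop
  endfacet
  facet normal 1.0000 0.0000 0.0000
    outer loop
      vertex 17.6 0.0 0.0
      vertex 17.6 19.3 28.3
      vertex 17.6 0.0 28.3
    endloop
  endfacet
endsolid part

The G0 Z moves step by Δz≈4.7 mm. Every layer's G1 loop is the same polygon, so the solid is a straight extrusion of it from z=0 to z≈28.3. Closing with flat bottom and top caps and triangulating gives 12 facets — a rectangular box, roughly 17.6 × 19.3 mm footprint and 28.3 mm tall.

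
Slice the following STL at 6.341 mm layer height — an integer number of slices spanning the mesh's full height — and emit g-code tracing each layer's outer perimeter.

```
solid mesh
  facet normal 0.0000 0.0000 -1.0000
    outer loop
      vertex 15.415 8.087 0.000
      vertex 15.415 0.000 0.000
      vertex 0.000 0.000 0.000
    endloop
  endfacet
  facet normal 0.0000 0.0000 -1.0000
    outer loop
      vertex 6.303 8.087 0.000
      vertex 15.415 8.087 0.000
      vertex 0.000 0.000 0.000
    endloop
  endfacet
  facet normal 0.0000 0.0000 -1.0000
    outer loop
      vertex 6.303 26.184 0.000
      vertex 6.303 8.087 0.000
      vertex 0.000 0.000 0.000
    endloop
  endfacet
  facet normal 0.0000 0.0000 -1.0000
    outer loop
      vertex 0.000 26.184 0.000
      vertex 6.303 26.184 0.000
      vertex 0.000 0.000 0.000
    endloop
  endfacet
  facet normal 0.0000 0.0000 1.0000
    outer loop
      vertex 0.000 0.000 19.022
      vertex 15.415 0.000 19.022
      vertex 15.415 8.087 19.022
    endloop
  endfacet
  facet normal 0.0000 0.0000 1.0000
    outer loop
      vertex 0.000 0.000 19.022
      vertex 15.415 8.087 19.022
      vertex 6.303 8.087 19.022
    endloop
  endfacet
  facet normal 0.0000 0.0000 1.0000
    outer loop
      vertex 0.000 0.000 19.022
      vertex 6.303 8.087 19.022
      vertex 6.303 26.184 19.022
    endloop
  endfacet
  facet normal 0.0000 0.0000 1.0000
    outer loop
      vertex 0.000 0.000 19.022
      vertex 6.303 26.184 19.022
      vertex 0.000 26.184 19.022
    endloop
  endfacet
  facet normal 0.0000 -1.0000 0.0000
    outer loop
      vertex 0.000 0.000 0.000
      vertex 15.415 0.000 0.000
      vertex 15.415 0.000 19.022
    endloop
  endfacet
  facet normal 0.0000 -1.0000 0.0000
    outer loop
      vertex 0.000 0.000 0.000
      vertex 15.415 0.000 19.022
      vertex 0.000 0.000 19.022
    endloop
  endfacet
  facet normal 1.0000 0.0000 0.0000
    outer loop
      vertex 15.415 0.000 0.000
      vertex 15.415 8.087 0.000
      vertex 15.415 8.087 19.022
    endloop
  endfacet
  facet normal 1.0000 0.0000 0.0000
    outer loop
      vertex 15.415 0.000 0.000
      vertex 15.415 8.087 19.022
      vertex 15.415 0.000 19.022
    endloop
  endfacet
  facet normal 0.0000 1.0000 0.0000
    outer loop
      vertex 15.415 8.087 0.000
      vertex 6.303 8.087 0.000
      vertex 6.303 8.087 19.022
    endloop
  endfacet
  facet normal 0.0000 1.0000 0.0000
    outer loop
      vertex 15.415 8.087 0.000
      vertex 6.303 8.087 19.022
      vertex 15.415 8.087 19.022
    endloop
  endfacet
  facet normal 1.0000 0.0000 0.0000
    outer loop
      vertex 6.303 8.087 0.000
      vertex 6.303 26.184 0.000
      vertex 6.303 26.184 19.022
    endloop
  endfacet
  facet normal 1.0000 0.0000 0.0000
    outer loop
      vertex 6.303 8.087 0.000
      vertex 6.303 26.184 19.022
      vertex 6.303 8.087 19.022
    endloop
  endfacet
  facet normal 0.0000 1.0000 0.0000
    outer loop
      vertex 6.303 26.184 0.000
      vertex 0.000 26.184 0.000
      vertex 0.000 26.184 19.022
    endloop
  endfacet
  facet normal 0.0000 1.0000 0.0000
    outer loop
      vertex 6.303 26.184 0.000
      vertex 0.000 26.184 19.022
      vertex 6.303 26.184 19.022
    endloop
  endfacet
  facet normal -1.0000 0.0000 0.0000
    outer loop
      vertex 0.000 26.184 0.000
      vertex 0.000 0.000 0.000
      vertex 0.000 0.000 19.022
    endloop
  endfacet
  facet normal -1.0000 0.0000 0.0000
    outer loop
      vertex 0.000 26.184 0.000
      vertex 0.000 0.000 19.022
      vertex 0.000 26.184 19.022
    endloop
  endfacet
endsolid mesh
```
; perimeter-only toolpath
G21 ; units = mm
G90 ; absolute positioning
G28 ; home
; layer 1
G0 Z6.341
G0 X0.000 Y0.000
G1 X15.415 Y0.000
G1 X15.415 Y8.087
G1 X6.303 Y8.087
G1 X6.303 Y26.184
G1 X0.000 Y26.184
G1 X0.000 Y0.000
; layer 2
G0 Z12.681
G0 X0.000 Y0.000
G1 X15.415 Y0.000
G1 X15.415 Y8.087
G1 X6.303 Y8.087
G1 X6.303 Y26.184
G1 X0.000 Y26.184
G1 X0.000 Y0.000
; layer 3
G0 Z19.022
G0 X0.000 Y0.000
G1 X15.415 Y0.000
G1 X15.415 Y8.087
G1 X6.303 Y8.087
G1 X6.303 Y26.184
G1 X0.000 Y26.184
G1 X0.000 Y0.000
M2 ; end

The solid is an L-shaped prism: outer 15.4 × 26.2 mm, arm thicknesses ≈ 8.09 mm (horizontal) and 6.3 mm (vertical), extruded 19 mm in z. Slicing at Δz = 6.341 mm — 3 equal slices spanning the solid's height, so layer i sits at z = i·h/3 — gives 3 non-empty perimeters. Each is a 6-segment closed polygon; G0 lifts to the layer z and rapids to the start vertex, then G1 traces the edges.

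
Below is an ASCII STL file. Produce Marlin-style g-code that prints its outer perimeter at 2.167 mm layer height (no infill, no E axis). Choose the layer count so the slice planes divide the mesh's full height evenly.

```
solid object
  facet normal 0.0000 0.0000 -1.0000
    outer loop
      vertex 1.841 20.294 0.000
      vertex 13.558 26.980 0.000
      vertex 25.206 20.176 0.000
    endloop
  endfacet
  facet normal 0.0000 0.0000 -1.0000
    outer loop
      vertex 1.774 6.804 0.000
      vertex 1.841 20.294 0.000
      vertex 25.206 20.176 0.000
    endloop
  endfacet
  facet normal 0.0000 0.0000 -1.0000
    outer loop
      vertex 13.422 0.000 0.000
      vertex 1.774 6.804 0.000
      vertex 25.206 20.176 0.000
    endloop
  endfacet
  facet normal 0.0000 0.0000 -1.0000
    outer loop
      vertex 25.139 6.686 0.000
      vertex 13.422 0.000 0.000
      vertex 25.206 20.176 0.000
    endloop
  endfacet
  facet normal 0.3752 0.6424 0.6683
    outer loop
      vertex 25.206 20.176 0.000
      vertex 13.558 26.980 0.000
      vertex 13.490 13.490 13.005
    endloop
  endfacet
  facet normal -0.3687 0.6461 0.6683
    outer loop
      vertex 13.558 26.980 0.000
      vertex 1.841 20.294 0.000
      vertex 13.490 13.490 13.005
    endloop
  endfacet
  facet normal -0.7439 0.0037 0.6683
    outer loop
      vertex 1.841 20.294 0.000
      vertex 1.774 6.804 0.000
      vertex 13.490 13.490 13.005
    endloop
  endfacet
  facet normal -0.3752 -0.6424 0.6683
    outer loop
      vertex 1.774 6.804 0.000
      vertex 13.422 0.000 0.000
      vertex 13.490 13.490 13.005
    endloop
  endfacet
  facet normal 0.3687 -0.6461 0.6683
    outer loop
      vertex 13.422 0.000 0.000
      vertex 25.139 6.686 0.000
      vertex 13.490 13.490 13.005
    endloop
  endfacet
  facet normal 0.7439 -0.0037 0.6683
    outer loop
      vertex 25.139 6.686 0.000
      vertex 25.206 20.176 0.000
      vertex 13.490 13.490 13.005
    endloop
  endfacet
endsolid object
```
; perimeter-only toolpath
G21 ; units = mm
G90 ; absolute positioning
G28 ; home
; layer 1
G0 Z2.167
G0 X23.253 Y19.062
G1 X13.547 Y24.732
G1 X3.782 Y19.160
G1 X3.727 Y7.918
G1 X13.433 Y2.248
G1 X23.197 Y7.820
G1 X23.253 Y19.062
; layer 2
G0 Z4.335
G0 X21.301 Y17.947
G1 X13.535 Y22.483
G1 X5.724 Y18.026
G1 X5.679 Y9.033
G1 X13.445 Y4.497
G1 X21.256 Y8.954
G1 X21.301 Y17.947
; layer 3
G0 Z6.502
G0 X19.348 Y16.833
G1 X13.524 Y20.235
G1 X7.665 Y16.892
G1 X7.632 Y10.147
G1 X13.456 Y6.745
G1 X19.314 Y10.088
G1 X19.348 Y16.833
; layer 4
G0 Z8.670
G0 X17.395 Y15.719
G1 X13.513 Y17.987
G1 X9.607 Y15.758
G1 X9.585 Y11.261
G1 X13.467 Y8.993
G1 X17.373 Y11.222
G1 X17.395 Y15.719
; layer 5
G0 Z10.838
G0 X15.443 Y14.604
G1 X13.501 Y15.738
G1 X11.548 Y14.624
G1 X11.537 Y12.376
G1 X13.479 Y11.242
G1 X15.431 Y12.356
G1 X15.443 Y14.604
M2 ; end

The solid is a regular 6-sided pyramid, base circumscribed radius ≈ 13.5 mm, apex at z ≈ 13 mm. Slicing at Δz = 2.167 mm — 6 equal slices spanning the solid's height, so layer i sits at z = i·h/6 — gives 5 non-empty perimeters. Each is a 6-segment closed polygon; G0 lifts to the layer z and rapids to the start vertex, then G1 traces the edges. The cross-section shrinks linearly with z (the slice at the apex is degenerate and omitted).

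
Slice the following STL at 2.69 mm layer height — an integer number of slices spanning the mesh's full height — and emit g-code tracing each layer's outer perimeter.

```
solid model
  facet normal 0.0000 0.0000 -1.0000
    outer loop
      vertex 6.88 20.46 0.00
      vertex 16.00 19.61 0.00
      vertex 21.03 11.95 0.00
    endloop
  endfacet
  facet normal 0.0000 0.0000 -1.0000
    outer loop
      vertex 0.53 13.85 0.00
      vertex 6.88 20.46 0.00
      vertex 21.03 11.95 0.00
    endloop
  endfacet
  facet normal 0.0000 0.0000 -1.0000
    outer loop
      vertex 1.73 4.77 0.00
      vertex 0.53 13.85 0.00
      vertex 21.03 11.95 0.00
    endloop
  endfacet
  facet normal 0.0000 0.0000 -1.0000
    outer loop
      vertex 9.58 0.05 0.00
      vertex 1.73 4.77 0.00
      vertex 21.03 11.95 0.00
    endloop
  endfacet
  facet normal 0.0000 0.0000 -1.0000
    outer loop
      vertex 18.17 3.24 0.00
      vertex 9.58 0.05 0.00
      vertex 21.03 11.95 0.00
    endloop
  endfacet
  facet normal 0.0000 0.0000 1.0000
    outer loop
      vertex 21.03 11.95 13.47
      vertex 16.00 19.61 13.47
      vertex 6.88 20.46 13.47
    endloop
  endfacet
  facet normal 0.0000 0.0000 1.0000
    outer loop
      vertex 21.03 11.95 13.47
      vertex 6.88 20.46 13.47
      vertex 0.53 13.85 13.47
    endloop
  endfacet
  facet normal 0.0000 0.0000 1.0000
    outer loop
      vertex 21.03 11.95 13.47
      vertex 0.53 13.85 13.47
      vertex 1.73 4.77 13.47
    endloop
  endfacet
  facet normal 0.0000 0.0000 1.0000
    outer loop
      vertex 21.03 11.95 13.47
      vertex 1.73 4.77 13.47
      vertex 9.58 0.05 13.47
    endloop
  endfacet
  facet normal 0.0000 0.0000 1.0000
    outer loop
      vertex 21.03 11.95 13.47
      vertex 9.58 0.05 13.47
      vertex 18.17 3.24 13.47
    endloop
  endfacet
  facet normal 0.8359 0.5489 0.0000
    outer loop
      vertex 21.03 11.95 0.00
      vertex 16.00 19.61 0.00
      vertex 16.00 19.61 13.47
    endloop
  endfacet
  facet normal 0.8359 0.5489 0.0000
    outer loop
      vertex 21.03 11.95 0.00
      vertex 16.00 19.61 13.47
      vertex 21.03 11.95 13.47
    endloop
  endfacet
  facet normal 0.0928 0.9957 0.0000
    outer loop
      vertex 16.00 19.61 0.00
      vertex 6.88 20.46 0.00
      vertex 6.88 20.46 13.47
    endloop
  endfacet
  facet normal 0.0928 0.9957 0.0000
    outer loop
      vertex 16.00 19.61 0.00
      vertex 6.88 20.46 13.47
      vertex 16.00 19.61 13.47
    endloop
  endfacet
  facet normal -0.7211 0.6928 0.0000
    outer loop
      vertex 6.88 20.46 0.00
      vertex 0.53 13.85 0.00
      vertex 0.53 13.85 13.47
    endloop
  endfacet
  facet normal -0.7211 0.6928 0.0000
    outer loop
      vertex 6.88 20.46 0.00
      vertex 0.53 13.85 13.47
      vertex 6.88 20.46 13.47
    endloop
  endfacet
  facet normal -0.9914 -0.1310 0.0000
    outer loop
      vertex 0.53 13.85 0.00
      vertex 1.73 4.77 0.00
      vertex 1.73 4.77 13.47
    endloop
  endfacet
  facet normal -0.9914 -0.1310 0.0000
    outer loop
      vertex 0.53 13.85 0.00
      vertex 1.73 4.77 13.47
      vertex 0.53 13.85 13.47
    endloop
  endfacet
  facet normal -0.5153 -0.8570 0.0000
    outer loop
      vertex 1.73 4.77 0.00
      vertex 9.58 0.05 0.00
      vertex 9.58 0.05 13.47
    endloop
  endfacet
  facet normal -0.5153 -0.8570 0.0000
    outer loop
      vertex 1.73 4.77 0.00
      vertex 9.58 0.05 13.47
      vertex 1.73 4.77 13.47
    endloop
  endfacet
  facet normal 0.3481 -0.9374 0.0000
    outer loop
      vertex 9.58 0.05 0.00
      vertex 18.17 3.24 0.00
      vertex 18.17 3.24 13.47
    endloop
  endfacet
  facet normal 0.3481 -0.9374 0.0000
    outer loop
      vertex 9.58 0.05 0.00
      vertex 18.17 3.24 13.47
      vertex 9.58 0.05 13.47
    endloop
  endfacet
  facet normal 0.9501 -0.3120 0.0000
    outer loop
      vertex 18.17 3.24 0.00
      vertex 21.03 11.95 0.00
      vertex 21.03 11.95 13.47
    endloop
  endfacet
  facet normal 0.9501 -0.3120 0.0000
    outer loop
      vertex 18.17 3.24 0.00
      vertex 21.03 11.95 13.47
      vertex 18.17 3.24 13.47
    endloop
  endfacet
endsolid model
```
; perimeter-only toolpath
G21 ; units = mm
G90 ; absolute positioning
G28 ; home
; layer 1
G0 Z2.69
G0 X21.03 Y11.95
G1 X16.00 Y19.61
G1 X6.88 Y20.46
G1 X0.53 Y13.85
G1 X1.73 Y4.77
G1 X9.58 Y0.05
G1 X18.17 Y3.24
G1 X21.03 Y11.95
; layer 2
G0 Z5.39
G0 X21.03 Y11.95
G1 X16.00 Y19.61
G1 X6.88 Y20.46
G1 X0.53 Y13.85
G1 X1.73 Y4.77
G1 X9.58 Y0.05
G1 X18.17 Y3.24
G1 X21.03 Y11.95
; layer 3
G0 Z8.08
G0 X21.03 Y11.95
G1 X16.00 Y19.61
G1 X6.88 Y20.46
G1 X0.53 Y13.85
G1 X1.73 Y4.77
G1 X9.58 Y0.05
G1 X18.17 Y3.24
G1 X21.03 Y11.95
; layer 4
G0 Z10.78
G0 X21.03 Y11.95
G1 X16.00 Y19.61
G1 X6.88 Y20.46
G1 X0.53 Y13.85
G1 X1.73 Y4.77
G1 X9.58 Y0.05
G1 X18.17 Y3.24
G1 X21.03 Y11.95
; layer 5
G0 Z13.47
G0 X21.03 Y11.95
G1 X16.00 Y19.61
G1 X6.88 Y20.46
G1 X0.53 Y13.85
G1 X1.73 Y4.77
G1 X9.58 Y0.05
G1 X18.17 Y3.24
G1 X21.03 Y11.95
M2 ; end

The solid is a regular 7-sided prism (a cylinder approximated with 7 flat sides), circumscribed radius ≈ 10.6 mm, height ≈ 13.5 mm. Slicing at Δz = 2.69 mm — 5 equal slices spanning the solid's height, so layer i sits at z = i·h/5 — gives 5 non-empty perimeters. Each is a 7-segment closed polygon; G0 lifts to the layer z and rapids to the start vertex, then G1 traces the edges.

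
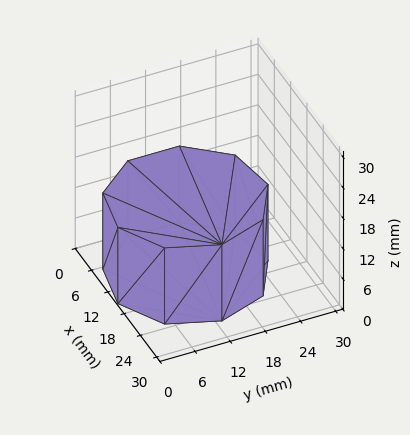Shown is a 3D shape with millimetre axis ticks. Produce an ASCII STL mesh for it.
Reading the render: the shape is a regular 9-sided prism (a cylinder approximated with 9 flat sides), circumscribed radius ≈ 13 mm, height ≈ 15 mm (dimensions read to the nearest mm from the axis ticks). For the STL, each face is triangulated and given an outward normal.

solid part
  facet normal 0.0000 0.0000 -1.0000
    outer loop
      vertex 15.3 25.8 0.0
      vertex 23.0 21.4 0.0
      vertex 26.0 13.0 0.0
    endloop
  endfacet
  facet normal 0.0000 0.0000 -1.0000
    outer loop
      vertex 6.5 24.3 0.0
      vertex 15.3 25.8 0.0
      vertex 26.0 13.0 0.0
    endloop
  endfacet
  facet normal 0.0000 0.0000 -1.0000
    outer loop
      vertex 0.8 17.4 0.0
      vertex 6.5 24.3 0.0
      vertex 26.0 13.0 0.0
    endloop
  endfacet
  facet normal 0.0000 0.0000 -1.0000
    outer loop
      vertex 0.8 8.6 0.0
      vertex 0.8 17.4 0.0
      vertex 26.0 13.0 0.0
    endloop
  endfacet
  facet normal 0.0000 0.0000 -1.0000
    outer loop
      vertex 6.5 1.7 0.0
      vertex 0.8 8.6 0.0
      vertex 26.0 13.0 0.0
    endloop
  endfacet
  facet normal 0.0000 0.0000 -1.0000
    outer loop
      vertex 15.3 0.2 0.0
      vertex 6.5 1.7 0.0
      vertex 26.0 13.0 0.0
    endloop
  endfacet
  facet normal 0.0000 0.0000 -1.0000
    outer loop
      vertex 23.0 4.6 0.0
      vertex 15.3 0.2 0.0
      vertex 26.0 13.0 0.0
    endloop
  endfacet
  facet normal 0.0000 0.0000 1.0000
    outer loop
      vertex 26.0 13.0 15.0
      vertex 23.0 21.4 15.0
      vertex 15.3 25.8 15.0
    endloop
  endfacet
  facet normal 0.0000 0.0000 1.0000
    outer loop
      vertex 26.0 13.0 15.0
      vertex 15.3 25.8 15.0
      vertex 6.5 24.3 15.0
    endloop
  endfacet
  facet normal 0.0000 0.0000 1.0000
    outer loop
      vertex 26.0 13.0 15.0
      vertex 6.5 24.3 15.0
      vertex 0.8 17.4 15.0
    endloop
  endfacet
  facet normal 0.0000 0.0000 1.0000
    outer loop
      vertex 26.0 13.0 15.0
      vertex 0.8 17.4 15.0
      vertex 0.8 8.6 15.0
    endloop
  endfacet
  facet normal 0.0000 0.0000 1.0000
    outer loop
      vertex 26.0 13.0 15.0
      vertex 0.8 8.6 15.0
      vertex 6.5 1.7 15.0
    endloop
  endfacet
  facet normal 0.0000 0.0000 1.0000
    outer loop
      vertex 26.0 13.0 15.0
      vertex 6.5 1.7 15.0
      vertex 15.3 0.2 15.0
    endloop
  endfacet
  facet normal 0.0000 0.0000 1.0000
    outer loop
      vertex 26.0 13.0 15.0
      vertex 15.3 0.2 15.0
      vertex 23.0 4.6 15.0
    endloop
  endfacet
  facet normal 0.9417 0.3363 0.0000
    outer loop
      vertex 26.0 13.0 0.0
      vertex 23.0 21.4 0.0
      vertex 23.0 21.4 15.0
    endloop
  endfacet
  facet normal 0.9417 0.3363 0.0000
    outer loop
      vertex 26.0 13.0 0.0
      vertex 23.0 21.4 15.0
      vertex 26.0 13.0 15.0
    endloop
  endfacet
  facet normal 0.4961 0.8682 0.0000
    outer loop
      vertex 23.0 21.4 0.0
      vertex 15.3 25.8 0.0
      vertex 15.3 25.8 15.0
    endloop
  endfacet
  facet normal 0.4961 0.8682 0.0000
    outer loop
      vertex 23.0 21.4 0.0
      vertex 15.3 25.8 15.0
      vertex 23.0 21.4 15.0
    endloop
  endfacet
  facet normal -0.1680 0.9858 0.0000
    outer loop
      vertex 15.3 25.8 0.0
      vertex 6.5 24.3 0.0
      vertex 6.5 24.3 15.0
    endloop
  endfacet
  facet normal -0.1680 0.9858 0.0000
    outer loop
      vertex 15.3 25.8 0.0
      vertex 6.5 24.3 15.0
      vertex 15.3 25.8 15.0
    endloop
  endfacet
  facet normal -0.7710 0.6369 0.0000
    outer loop
      vertex 6.5 24.3 0.0
      vertex 0.8 17.4 0.0
      vertex 0.8 17.4 15.0
    endloop
  endfacet
  facet normal -0.7710 0.6369 0.0000
    outer loop
      vertex 6.5 24.3 0.0
      vertex 0.8 17.4 15.0
      vertex 6.5 24.3 15.0
    endloop
  endfacet
  facet normal -1.0000 0.0000 0.0000
    outer loop
      vertex 0.8 17.4 0.0
      vertex 0.8 8.6 0.0
      vertex 0.8 8.6 15.0
    endloop
  endfacet
  facet normal -1.0000 0.0000 0.0000
    outer loop
      vertex 0.8 17.4 0.0
      vertex 0.8 8.6 15.0
      vertex 0.8 17.4 15.0
    endloop
  endfacet
  facet normal -0.7710 -0.6369 0.0000
    outer loop
      vertex 0.8 8.6 0.0
      vertex 6.5 1.7 0.0
      vertex 6.5 1.7 15.0
    endloop
  endfacet
  facet normal -0.7710 -0.6369 0.0000
    outer loop
      vertex 0.8 8.6 0.0
      vertex 6.5 1.7 15.0
      vertex 0.8 8.6 15.0
    endloop
  endfacet
  facet normal -0.1680 -0.9858 0.0000
    outer loop
      vertex 6.5 1.7 0.0
      vertex 15.3 0.2 0.0
      vertex 15.3 0.2 15.0
    endloop
  endfacet
  facet normal -0.1680 -0.9858 0.0000
    outer loop
      vertex 6.5 1.7 0.0
      vertex 15.3 0.2 15.0
      vertex 6.5 1.7 15.0
    endloop
  endfacet
  facet normal 0.4961 -0.8682 0.0000
    outer loop
      vertex 15.3 0.2 0.0
      vertex 23.0 4.6 0.0
      vertex 23.0 4.6 15.0
    endloop
  endfacet
  facet normal 0.4961 -0.8682 0.0000
    outer loop
      vertex 15.3 0.2 0.0
      vertex 23.0 4.6 15.0
      vertex 15.3 0.2 15.0
    endloop
  endfacet
  facet normal 0.9417 -0.3363 0.0000
    outer loop
      vertex 23.0 4.6 0.0
      vertex 26.0 13.0 0.0
      vertex 26.0 13.0 15.0
    endloop
  endfacet
  facet normal 0.9417 -0.3363 0.0000
    outer loop
      vertex 23.0 4.6 0.0
      vertex 26.0 13.0 15.0
      vertex 23.0 4.6 15.0
    endloop
  endfacet
endsolid part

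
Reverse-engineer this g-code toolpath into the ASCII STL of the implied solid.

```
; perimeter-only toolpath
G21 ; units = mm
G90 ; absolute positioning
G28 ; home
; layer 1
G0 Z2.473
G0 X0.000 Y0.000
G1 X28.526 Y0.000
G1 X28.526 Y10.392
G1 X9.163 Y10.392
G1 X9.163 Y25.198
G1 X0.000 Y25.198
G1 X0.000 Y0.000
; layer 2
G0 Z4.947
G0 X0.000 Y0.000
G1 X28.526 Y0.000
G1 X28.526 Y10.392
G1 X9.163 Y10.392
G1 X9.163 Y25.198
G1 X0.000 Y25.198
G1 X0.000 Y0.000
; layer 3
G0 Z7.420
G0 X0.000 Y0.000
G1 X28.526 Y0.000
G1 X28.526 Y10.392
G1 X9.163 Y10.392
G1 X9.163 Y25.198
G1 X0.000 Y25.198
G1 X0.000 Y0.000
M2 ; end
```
solid part
  facet normal 0.0000 0.0000 -1.0000
    outer loop
      vertex 28.526 10.392 0.000
      vertex 28.526 0.000 0.000
      vertex 0.000 0.000 0.000
    endloop
  endfacet
  facet normal 0.0000 0.0000 -1.0000
    outer loop
      vertex 9.163 10.392 0.000
      vertex 28.526 10.392 0.000
      vertex 0.000 0.000 0.000
    endloop
  endfacet
  facet normal 0.0000 0.0000 -1.0000
    outer loop
      vertex 9.163 25.198 0.000
      vertex 9.163 10.392 0.000
      vertex 0.000 0.000 0.000
    endloop
  endfacet
  facet normal 0.0000 0.0000 -1.0000
    outer loop
      vertex 0.000 25.198 0.000
      vertex 9.163 25.198 0.000
      vertex 0.000 0.000 0.000
    endloop
  endfacet
  facet normal 0.0000 0.0000 1.0000
    outer loop
      vertex 0.000 0.000 7.420
      vertex 28.526 0.000 7.420
      vertex 28.526 10.392 7.420
    endloop
  endfacet
  facet normal 0.0000 0.0000 1.0000
    outer loop
      vertex 0.000 0.000 7.420
      vertex 28.526 10.392 7.420
      vertex 9.163 10.392 7.420
    endloop
  endfacet
  facet normal 0.0000 0.0000 1.0000
    outer loop
      vertex 0.000 0.000 7.420
      vertex 9.163 10.392 7.420
      vertex 9.163 25.198 7.420
    endloop
  endfacet
  facet normal 0.0000 0.0000 1.0000
    outer loop
      vertex 0.000 0.000 7.420
      vertex 9.163 25.198 7.420
      vertex 0.000 25.198 7.420
    endloop
  endfacet
  facet normal 0.0000 -1.0000 0.0000
    outer loop
      vertex 0.000 0.000 0.000
      vertex 28.526 0.000 0.000
      vertex 28.526 0.000 7.420
    endloop
  endfacet
  facet normal 0.0000 -1.0000 0.0000
    outer loop
      vertex 0.000 0.000 0.000
      vertex 28.526 0.000 7.420
      vertex 0.000 0.000 7.420
    endloop
  endfacet
  facet normal 1.0000 0.0000 0.0000
    outer loop
      vertex 28.526 0.000 0.000
      vertex 28.526 10.392 0.000
      vertex 28.526 10.392 7.420
    endloop
  endfacet
  facet normal 1.0000 0.0000 0.0000
    outer loop
      vertex 28.526 0.000 0.000
      vertex 28.526 10.392 7.420
      vertex 28.526 0.000 7.420
    endloop
  endfacet
  facet normal 0.0000 1.0000 0.0000
    outer loop
      vertex 28.526 10.392 0.000
      vertex 9.163 10.392 0.000
      vertex 9.163 10.392 7.420
    endloop
  endfacet
  facet normal 0.0000 1.0000 0.0000
    outer loop
      vertex 28.526 10.392 0.000
      vertex 9.163 10.392 7.420
      vertex 28.526 10.392 7.420
    endloop
  endfacet
  facet normal 1.0000 0.0000 0.0000
    outer loop
      vertex 9.163 10.392 0.000
      vertex 9.163 25.198 0.000
      vertex 9.163 25.198 7.420
    endloop
  endfacet
  facet normal 1.0000 0.0000 0.0000
    outer loop
      vertex 9.163 10.392 0.000
      vertex 9.163 25.198 7.420
      vertex 9.163 10.392 7.420
    endloop
  endfacet
  facet normal 0.0000 1.0000 0.0000
    outer loop
      vertex 9.163 25.198 0.000
      vertex 0.000 25.198 0.000
      vertex 0.000 25.198 7.420
    endloop
  endfacet
  facet normal 0.0000 1.0000 0.0000
    outer loop
      vertex 9.163 25.198 0.000
      vertex 0.000 25.198 7.420
      vertex 9.163 25.198 7.420
    endloop
  endfacet
  facet normal -1.0000 0.0000 0.0000
    outer loop
      vertex 0.000 25.198 0.000
      vertex 0.000 0.000 0.000
      vertex 0.000 0.000 7.420
    endloop
  endfacet
  facet normal -1.0000 0.0000 0.0000
    outer loop
      vertex 0.000 25.198 0.000
      vertex 0.000 0.000 7.420
      vertex 0.000 25.198 7.420
    endloop
  endfacet
endsolid part

The G0 Z moves step by Δz≈2.473 mm. Every layer's G1 loop is the same polygon, so the solid is a straight extrusion of it from z=0 to z≈7.42. Closing with flat bottom and top caps and triangulating gives 20 facets — an L-shaped prism: outer 28.5 × 25.2 mm, arm thicknesses ≈ 10.4 mm (horizontal) and 9.16 mm (vertical), extruded 7.42 mm in z.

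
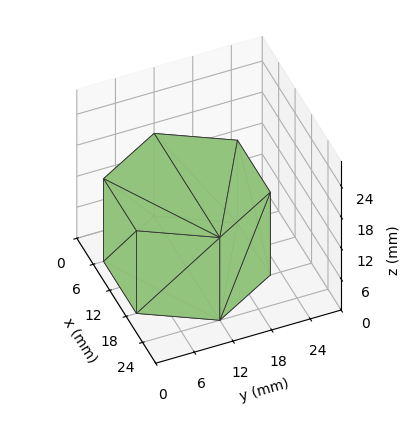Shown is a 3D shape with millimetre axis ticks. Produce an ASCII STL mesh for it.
Reading the render: the shape is a regular 6-sided prism (a cylinder approximated with 6 flat sides), circumscribed radius ≈ 12 mm, height ≈ 16 mm (dimensions read to the nearest mm from the axis ticks). For the STL, each face is triangulated and given an outward normal.

solid part
  facet normal 0.0000 0.0000 -1.0000
    outer loop
      vertex 6.0 22.4 0.0
      vertex 18.0 22.4 0.0
      vertex 24.0 12.0 0.0
    endloop
  endfacet
  facet normal 0.0000 0.0000 -1.0000
    outer loop
      vertex 0.0 12.0 0.0
      vertex 6.0 22.4 0.0
      vertex 24.0 12.0 0.0
    endloop
  endfacet
  facet normal 0.0000 0.0000 -1.0000
    outer loop
      vertex 6.0 1.6 0.0
      vertex 0.0 12.0 0.0
      vertex 24.0 12.0 0.0
    endloop
  endfacet
  facet normal 0.0000 0.0000 -1.0000
    outer loop
      vertex 18.0 1.6 0.0
      vertex 6.0 1.6 0.0
      vertex 24.0 12.0 0.0
    endloop
  endfacet
  facet normal 0.0000 0.0000 1.0000
    outer loop
      vertex 24.0 12.0 16.0
      vertex 18.0 22.4 16.0
      vertex 6.0 22.4 16.0
    endloop
  endfacet
  facet normal 0.0000 0.0000 1.0000
    outer loop
      vertex 24.0 12.0 16.0
      vertex 6.0 22.4 16.0
      vertex 0.0 12.0 16.0
    endloop
  endfacet
  facet normal 0.0000 0.0000 1.0000
    outer loop
      vertex 24.0 12.0 16.0
      vertex 0.0 12.0 16.0
      vertex 6.0 1.6 16.0
    endloop
  endfacet
  facet normal 0.0000 0.0000 1.0000
    outer loop
      vertex 24.0 12.0 16.0
      vertex 6.0 1.6 16.0
      vertex 18.0 1.6 16.0
    endloop
  endfacet
  facet normal 0.8662 0.4997 0.0000
    outer loop
      vertex 24.0 12.0 0.0
      vertex 18.0 22.4 0.0
      vertex 18.0 22.4 16.0
    endloop
  endfacet
  facet normal 0.8662 0.4997 0.0000
    outer loop
      vertex 24.0 12.0 0.0
      vertex 18.0 22.4 16.0
      vertex 24.0 12.0 16.0
    endloop
  endfacet
  facet normal 0.0000 1.0000 0.0000
    outer loop
      vertex 18.0 22.4 0.0
      vertex 6.0 22.4 0.0
      vertex 6.0 22.4 16.0
    endloop
  endfacet
  facet normal 0.0000 1.0000 0.0000
    outer loop
      vertex 18.0 22.4 0.0
      vertex 6.0 22.4 16.0
      vertex 18.0 22.4 16.0
    endloop
  endfacet
  facet normal -0.8662 0.4997 0.0000
    outer loop
      vertex 6.0 22.4 0.0
      vertex 0.0 12.0 0.0
      vertex 0.0 12.0 16.0
    endloop
  endfacet
  facet normal -0.8662 0.4997 0.0000
    outer loop
      vertex 6.0 22.4 0.0
      vertex 0.0 12.0 16.0
      vertex 6.0 22.4 16.0
    endloop
  endfacet
  facet normal -0.8662 -0.4997 0.0000
    outer loop
      vertex 0.0 12.0 0.0
      vertex 6.0 1.6 0.0
      vertex 6.0 1.6 16.0
    endloop
  endfacet
  facet normal -0.8662 -0.4997 0.0000
    outer loop
      vertex 0.0 12.0 0.0
      vertex 6.0 1.6 16.0
      vertex 0.0 12.0 16.0
    endloop
  endfacet
  facet normal 0.0000 -1.0000 0.0000
    outer loop
      vertex 6.0 1.6 0.0
      vertex 18.0 1.6 0.0
      vertex 18.0 1.6 16.0
    endloop
  endfacet
  facet normal 0.0000 -1.0000 0.0000
    outer loop
      vertex 6.0 1.6 0.0
      vertex 18.0 1.6 16.0
      vertex 6.0 1.6 16.0
    endloop
  endfacet
  facet normal 0.8662 -0.4997 0.0000
    outer loop
      vertex 18.0 1.6 0.0
      vertex 24.0 12.0 0.0
      vertex 24.0 12.0 16.0
    endloop
  endfacet
  facet normal 0.8662 -0.4997 0.0000
    outer loop
      vertex 18.0 1.6 0.0
      vertex 24.0 12.0 16.0
      vertex 18.0 1.6 16.0
    endloop
  endfacet
endsolid part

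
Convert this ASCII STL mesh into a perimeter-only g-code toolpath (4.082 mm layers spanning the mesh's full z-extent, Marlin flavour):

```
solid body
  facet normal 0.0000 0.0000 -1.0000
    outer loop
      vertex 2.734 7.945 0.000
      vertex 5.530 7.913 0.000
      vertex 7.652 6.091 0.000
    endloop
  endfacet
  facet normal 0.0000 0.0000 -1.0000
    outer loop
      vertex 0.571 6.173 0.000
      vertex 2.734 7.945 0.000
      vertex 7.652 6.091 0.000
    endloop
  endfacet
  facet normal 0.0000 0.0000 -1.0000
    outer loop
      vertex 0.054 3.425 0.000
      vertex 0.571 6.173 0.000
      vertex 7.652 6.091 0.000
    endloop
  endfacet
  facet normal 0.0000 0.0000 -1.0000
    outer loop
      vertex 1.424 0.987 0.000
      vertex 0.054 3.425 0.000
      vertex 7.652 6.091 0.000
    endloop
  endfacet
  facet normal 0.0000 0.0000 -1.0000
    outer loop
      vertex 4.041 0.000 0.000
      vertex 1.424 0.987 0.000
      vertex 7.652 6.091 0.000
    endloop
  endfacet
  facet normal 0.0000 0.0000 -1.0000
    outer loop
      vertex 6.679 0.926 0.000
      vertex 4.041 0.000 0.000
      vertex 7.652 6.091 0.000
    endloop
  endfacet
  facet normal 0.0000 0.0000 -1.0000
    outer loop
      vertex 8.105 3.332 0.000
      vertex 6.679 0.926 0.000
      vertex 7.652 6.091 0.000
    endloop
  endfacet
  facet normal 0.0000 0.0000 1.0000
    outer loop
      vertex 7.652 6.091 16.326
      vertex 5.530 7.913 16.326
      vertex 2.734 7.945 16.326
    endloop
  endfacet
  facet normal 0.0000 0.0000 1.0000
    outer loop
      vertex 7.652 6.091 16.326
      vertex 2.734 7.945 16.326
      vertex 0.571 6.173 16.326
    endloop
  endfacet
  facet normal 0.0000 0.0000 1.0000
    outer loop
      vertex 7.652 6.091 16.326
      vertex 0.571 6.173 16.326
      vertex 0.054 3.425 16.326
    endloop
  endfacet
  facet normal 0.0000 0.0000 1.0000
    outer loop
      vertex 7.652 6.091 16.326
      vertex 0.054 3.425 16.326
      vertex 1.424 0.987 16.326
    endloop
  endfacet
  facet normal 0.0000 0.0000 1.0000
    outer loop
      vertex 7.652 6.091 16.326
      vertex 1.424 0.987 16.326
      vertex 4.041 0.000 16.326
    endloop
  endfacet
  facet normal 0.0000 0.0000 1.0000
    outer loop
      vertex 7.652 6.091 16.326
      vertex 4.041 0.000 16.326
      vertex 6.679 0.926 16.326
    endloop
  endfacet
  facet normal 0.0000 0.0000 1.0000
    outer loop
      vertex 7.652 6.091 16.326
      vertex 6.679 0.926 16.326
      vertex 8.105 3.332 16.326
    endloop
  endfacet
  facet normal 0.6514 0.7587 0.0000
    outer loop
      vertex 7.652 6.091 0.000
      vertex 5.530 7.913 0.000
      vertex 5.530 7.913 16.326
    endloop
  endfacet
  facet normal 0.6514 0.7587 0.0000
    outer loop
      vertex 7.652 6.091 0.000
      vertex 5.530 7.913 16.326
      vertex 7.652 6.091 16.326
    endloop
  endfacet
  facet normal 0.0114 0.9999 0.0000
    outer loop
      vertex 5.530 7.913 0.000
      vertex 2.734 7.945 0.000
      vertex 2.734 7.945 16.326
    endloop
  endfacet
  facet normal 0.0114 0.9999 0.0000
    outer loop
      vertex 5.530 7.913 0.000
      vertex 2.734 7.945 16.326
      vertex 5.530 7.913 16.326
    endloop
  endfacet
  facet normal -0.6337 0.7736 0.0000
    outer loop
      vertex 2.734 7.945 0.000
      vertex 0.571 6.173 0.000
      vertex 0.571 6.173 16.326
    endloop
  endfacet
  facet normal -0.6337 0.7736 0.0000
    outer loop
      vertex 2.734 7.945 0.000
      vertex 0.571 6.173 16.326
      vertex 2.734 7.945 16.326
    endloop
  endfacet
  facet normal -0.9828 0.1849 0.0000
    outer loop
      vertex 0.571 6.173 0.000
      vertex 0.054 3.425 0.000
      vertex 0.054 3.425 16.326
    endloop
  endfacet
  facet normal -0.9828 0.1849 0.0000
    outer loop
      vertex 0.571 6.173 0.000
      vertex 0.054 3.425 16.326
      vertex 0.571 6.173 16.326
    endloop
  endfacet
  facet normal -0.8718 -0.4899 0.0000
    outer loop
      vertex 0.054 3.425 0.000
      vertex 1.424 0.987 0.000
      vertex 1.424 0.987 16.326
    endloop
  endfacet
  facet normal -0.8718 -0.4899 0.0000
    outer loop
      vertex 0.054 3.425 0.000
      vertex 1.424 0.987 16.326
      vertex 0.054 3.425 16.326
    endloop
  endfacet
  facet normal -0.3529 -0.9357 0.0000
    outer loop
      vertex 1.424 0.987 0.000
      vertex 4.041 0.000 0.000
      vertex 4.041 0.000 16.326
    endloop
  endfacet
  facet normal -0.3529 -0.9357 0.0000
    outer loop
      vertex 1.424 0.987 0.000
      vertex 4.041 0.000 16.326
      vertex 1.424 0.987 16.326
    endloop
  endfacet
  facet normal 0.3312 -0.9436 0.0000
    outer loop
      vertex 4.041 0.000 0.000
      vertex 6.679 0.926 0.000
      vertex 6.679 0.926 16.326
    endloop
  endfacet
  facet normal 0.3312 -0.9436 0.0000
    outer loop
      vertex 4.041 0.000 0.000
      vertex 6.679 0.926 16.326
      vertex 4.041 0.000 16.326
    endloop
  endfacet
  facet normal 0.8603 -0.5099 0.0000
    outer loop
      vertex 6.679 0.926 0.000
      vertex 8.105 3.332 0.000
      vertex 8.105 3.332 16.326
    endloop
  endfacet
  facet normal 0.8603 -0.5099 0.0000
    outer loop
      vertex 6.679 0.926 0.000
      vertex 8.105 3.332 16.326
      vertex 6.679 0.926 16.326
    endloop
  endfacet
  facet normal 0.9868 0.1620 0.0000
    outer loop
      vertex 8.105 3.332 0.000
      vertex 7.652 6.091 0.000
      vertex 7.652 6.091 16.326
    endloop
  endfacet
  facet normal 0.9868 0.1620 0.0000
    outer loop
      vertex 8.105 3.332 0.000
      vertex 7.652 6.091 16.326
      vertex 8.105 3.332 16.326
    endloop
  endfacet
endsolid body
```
; perimeter-only toolpath
G21 ; units = mm
G90 ; absolute positioning
G28 ; home
; layer 1
G0 Z4.082
G0 X7.652 Y6.091
G1 X5.530 Y7.913
G1 X2.734 Y7.945
G1 X0.571 Y6.173
G1 X0.054 Y3.425
G1 X1.424 Y0.987
G1 X4.041 Y0.000
G1 X6.679 Y0.926
G1 X8.105 Y3.332
G1 X7.652 Y6.091
; layer 2
G0 Z8.163
G0 X7.652 Y6.091
G1 X5.530 Y7.913
G1 X2.734 Y7.945
G1 X0.571 Y6.173
G1 X0.054 Y3.425
G1 X1.424 Y0.987
G1 X4.041 Y0.000
G1 X6.679 Y0.926
G1 X8.105 Y3.332
G1 X7.652 Y6.091
; layer 3
G0 Z12.245
G0 X7.652 Y6.091
G1 X5.530 Y7.913
G1 X2.734 Y7.945
G1 X0.571 Y6.173
G1 X0.054 Y3.425
G1 X1.424 Y0.987
G1 X4.041 Y0.000
G1 X6.679 Y0.926
G1 X8.105 Y3.332
G1 X7.652 Y6.091
; layer 4
G0 Z16.326
G0 X7.652 Y6.091
G1 X5.530 Y7.913
G1 X2.734 Y7.945
G1 X0.571 Y6.173
G1 X0.054 Y3.425
G1 X1.424 Y0.987
G1 X4.041 Y0.000
G1 X6.679 Y0.926
G1 X8.105 Y3.332
G1 X7.652 Y6.091
M2 ; end

The solid is a regular 9-sided prism (a cylinder approximated with 9 flat sides), circumscribed radius ≈ 4.09 mm, height ≈ 16.3 mm. Slicing at Δz = 4.082 mm — 4 equal slices spanning the solid's height, so layer i sits at z = i·h/4 — gives 4 non-empty perimeters. Each is a 9-segment closed polygon; G0 lifts to the layer z and rapids to the start vertex, then G1 traces the edges.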